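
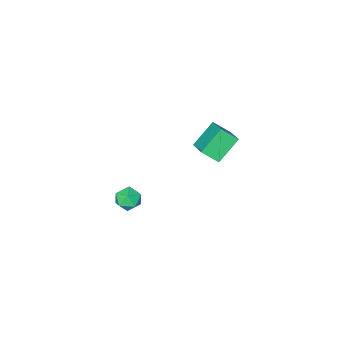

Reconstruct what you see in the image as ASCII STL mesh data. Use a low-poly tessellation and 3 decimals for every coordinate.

solid 
facet normal -0.553 0.555 -0.621
outer loop
vertex -3.174 0.535 3.49
vertex -2.548 2.015 4.254
vertex -1.755 0.57 2.257
endloop
endfacet
facet normal -0.352 -0.832 -0.429
outer loop
vertex -1.052 -0.135 3.046
vertex -3.174 0.535 3.49
vertex -1.755 0.57 2.257
endloop
endfacet
facet normal -0.553 0.555 -0.621
outer loop
vertex -1.755 0.57 2.257
vertex -2.548 2.015 4.254
vertex -1.128 2.05 3.022
endloop
endfacet
facet normal 0.755 0.019 -0.656
outer loop
vertex -1.128 2.05 3.022
vertex -1.052 -0.135 3.046
vertex -1.755 0.57 2.257
endloop
endfacet
facet normal -0.755 -0.019 0.656
outer loop
vertex -3.174 0.535 3.49
vertex -1.845 1.31 5.043
vertex -2.548 2.015 4.254
endloop
endfacet
facet normal -0.352 -0.831 -0.430
outer loop
vertex -2.472 -0.17 4.278
vertex -3.174 0.535 3.49
vertex -1.052 -0.135 3.046
endloop
endfacet
facet normal -0.755 -0.019 0.656
outer loop
vertex -2.472 -0.17 4.278
vertex -1.845 1.31 5.043
vertex -3.174 0.535 3.49
endloop
endfacet
facet normal 0.352 0.832 0.429
outer loop
vertex -2.548 2.015 4.254
vertex -1.845 1.31 5.043
vertex -1.128 2.05 3.022
endloop
endfacet
facet normal 0.755 0.019 -0.656
outer loop
vertex -0.426 1.345 3.81
vertex -1.052 -0.135 3.046
vertex -1.128 2.05 3.022
endloop
endfacet
facet normal 0.353 0.831 0.430
outer loop
vertex -1.128 2.05 3.022
vertex -1.845 1.31 5.043
vertex -0.426 1.345 3.81
endloop
endfacet
facet normal 0.553 -0.555 0.622
outer loop
vertex -0.426 1.345 3.81
vertex -2.472 -0.17 4.278
vertex -1.052 -0.135 3.046
endloop
endfacet
facet normal 0.553 -0.555 0.621
outer loop
vertex -1.845 1.31 5.043
vertex -2.472 -0.17 4.278
vertex -0.426 1.345 3.81
endloop
endfacet
facet normal 0.251 -0.212 0.945
outer loop
vertex 1.021 -3.588 -3.034
vertex 0.414 -4.272 -3.026
vertex 1.276 -4.428 -3.29
endloop
endfacet
facet normal 0.806 0.065 0.589
outer loop
vertex 1.021 -3.588 -3.034
vertex 1.276 -4.428 -3.29
vertex 1.563 -3.699 -3.763
endloop
endfacet
facet normal 0.614 0.709 0.348
outer loop
vertex 1.021 -3.588 -3.034
vertex 1.563 -3.699 -3.763
vertex 0.879 -3.093 -3.791
endloop
endfacet
facet normal -0.058 0.830 0.554
outer loop
vertex 1.021 -3.588 -3.034
vertex 0.879 -3.093 -3.791
vertex 0.169 -3.447 -3.335
endloop
endfacet
facet normal -0.283 0.262 0.923
outer loop
vertex 1.021 -3.588 -3.034
vertex 0.169 -3.447 -3.335
vertex 0.414 -4.272 -3.026
endloop
endfacet
facet normal 0.936 -0.352 0.025
outer loop
vertex 1.563 -3.699 -3.763
vertex 1.276 -4.428 -3.29
vertex 1.291 -4.453 -4.205
endloop
endfacet
facet normal 0.039 -0.799 0.600
outer loop
vertex 1.276 -4.428 -3.29
vertex 0.414 -4.272 -3.026
vertex 0.581 -4.807 -3.749
endloop
endfacet
facet normal -0.825 -0.033 0.565
outer loop
vertex 0.414 -4.272 -3.026
vertex 0.169 -3.447 -3.335
vertex -0.103 -4.201 -3.777
endloop
endfacet
facet normal -0.462 0.886 -0.032
outer loop
vertex 0.169 -3.447 -3.335
vertex 0.879 -3.093 -3.791
vertex 0.184 -3.472 -4.25
endloop
endfacet
facet normal 0.626 0.689 -0.366
outer loop
vertex 0.879 -3.093 -3.791
vertex 1.563 -3.699 -3.763
vertex 1.046 -3.628 -4.514
endloop
endfacet
facet normal 0.058 -0.830 -0.554
outer loop
vertex 0.439 -4.312 -4.506
vertex 1.291 -4.453 -4.205
vertex 0.581 -4.807 -3.749
endloop
endfacet
facet normal -0.614 -0.709 -0.348
outer loop
vertex 0.439 -4.312 -4.506
vertex 0.581 -4.807 -3.749
vertex -0.103 -4.201 -3.777
endloop
endfacet
facet normal -0.806 -0.065 -0.589
outer loop
vertex 0.439 -4.312 -4.506
vertex -0.103 -4.201 -3.777
vertex 0.184 -3.472 -4.25
endloop
endfacet
facet normal -0.251 0.212 -0.945
outer loop
vertex 0.439 -4.312 -4.506
vertex 0.184 -3.472 -4.25
vertex 1.046 -3.628 -4.514
endloop
endfacet
facet normal 0.283 -0.262 -0.923
outer loop
vertex 0.439 -4.312 -4.506
vertex 1.046 -3.628 -4.514
vertex 1.291 -4.453 -4.205
endloop
endfacet
facet normal 0.462 -0.886 0.032
outer loop
vertex 0.581 -4.807 -3.749
vertex 1.291 -4.453 -4.205
vertex 1.276 -4.428 -3.29
endloop
endfacet
facet normal -0.626 -0.689 0.366
outer loop
vertex -0.103 -4.201 -3.777
vertex 0.581 -4.807 -3.749
vertex 0.414 -4.272 -3.026
endloop
endfacet
facet normal -0.936 0.352 -0.025
outer loop
vertex 0.184 -3.472 -4.25
vertex -0.103 -4.201 -3.777
vertex 0.169 -3.447 -3.335
endloop
endfacet
facet normal -0.039 0.799 -0.600
outer loop
vertex 1.046 -3.628 -4.514
vertex 0.184 -3.472 -4.25
vertex 0.879 -3.093 -3.791
endloop
endfacet
facet normal 0.825 0.033 -0.565
outer loop
vertex 1.291 -4.453 -4.205
vertex 1.046 -3.628 -4.514
vertex 1.563 -3.699 -3.763
endloop
endfacet

endsolid


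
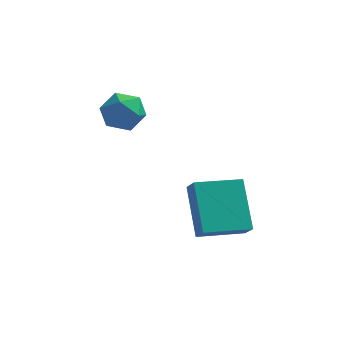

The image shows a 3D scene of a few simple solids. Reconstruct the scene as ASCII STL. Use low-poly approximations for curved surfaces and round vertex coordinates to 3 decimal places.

solid 
facet normal -0.384 0.579 -0.719
outer loop
vertex 0.131 -1.74 -1.062
vertex 1.698 -0.938 -1.253
vertex 0.692 -3.183 -2.525
endloop
endfacet
facet normal -0.885 -0.453 0.107
outer loop
vertex 1.022 -3.682 -1.907
vertex 0.131 -1.74 -1.062
vertex 0.692 -3.183 -2.525
endloop
endfacet
facet normal -0.384 0.579 -0.719
outer loop
vertex 0.692 -3.183 -2.525
vertex 1.698 -0.938 -1.253
vertex 2.258 -2.381 -2.716
endloop
endfacet
facet normal 0.263 -0.677 -0.687
outer loop
vertex 2.258 -2.381 -2.716
vertex 1.022 -3.682 -1.907
vertex 0.692 -3.183 -2.525
endloop
endfacet
facet normal -0.263 0.677 0.687
outer loop
vertex 0.131 -1.74 -1.062
vertex 2.028 -1.437 -0.635
vertex 1.698 -0.938 -1.253
endloop
endfacet
facet normal -0.885 -0.453 0.108
outer loop
vertex 0.462 -2.239 -0.444
vertex 0.131 -1.74 -1.062
vertex 1.022 -3.682 -1.907
endloop
endfacet
facet normal -0.263 0.677 0.687
outer loop
vertex 0.462 -2.239 -0.444
vertex 2.028 -1.437 -0.635
vertex 0.131 -1.74 -1.062
endloop
endfacet
facet normal 0.885 0.452 -0.107
outer loop
vertex 1.698 -0.938 -1.253
vertex 2.028 -1.437 -0.635
vertex 2.258 -2.381 -2.716
endloop
endfacet
facet normal 0.263 -0.677 -0.687
outer loop
vertex 2.589 -2.88 -2.098
vertex 1.022 -3.682 -1.907
vertex 2.258 -2.381 -2.716
endloop
endfacet
facet normal 0.885 0.453 -0.108
outer loop
vertex 2.258 -2.381 -2.716
vertex 2.028 -1.437 -0.635
vertex 2.589 -2.88 -2.098
endloop
endfacet
facet normal 0.384 -0.580 0.719
outer loop
vertex 2.589 -2.88 -2.098
vertex 0.462 -2.239 -0.444
vertex 1.022 -3.682 -1.907
endloop
endfacet
facet normal 0.384 -0.579 0.719
outer loop
vertex 2.028 -1.437 -0.635
vertex 0.462 -2.239 -0.444
vertex 2.589 -2.88 -2.098
endloop
endfacet
facet normal 0.089 0.124 0.988
outer loop
vertex -2.729 0.228 2.172
vertex -2.391 -0.608 2.246
vertex -1.837 0.094 2.108
endloop
endfacet
facet normal 0.159 0.747 0.646
outer loop
vertex -2.729 0.228 2.172
vertex -1.837 0.094 2.108
vertex -2.25 0.669 1.545
endloop
endfacet
facet normal -0.437 0.858 0.269
outer loop
vertex -2.729 0.228 2.172
vertex -2.25 0.669 1.545
vertex -3.058 0.323 1.335
endloop
endfacet
facet normal -0.874 0.304 0.378
outer loop
vertex -2.729 0.228 2.172
vertex -3.058 0.323 1.335
vertex -3.145 -0.466 1.768
endloop
endfacet
facet normal -0.549 -0.149 0.822
outer loop
vertex -2.729 0.228 2.172
vertex -3.145 -0.466 1.768
vertex -2.391 -0.608 2.246
endloop
endfacet
facet normal 0.702 0.687 0.187
outer loop
vertex -2.25 0.669 1.545
vertex -1.837 0.094 2.108
vertex -1.615 0.106 1.232
endloop
endfacet
facet normal 0.590 -0.320 0.741
outer loop
vertex -1.837 0.094 2.108
vertex -2.391 -0.608 2.246
vertex -1.702 -0.683 1.665
endloop
endfacet
facet normal -0.443 -0.762 0.472
outer loop
vertex -2.391 -0.608 2.246
vertex -3.145 -0.466 1.768
vertex -2.51 -1.029 1.455
endloop
endfacet
facet normal -0.969 -0.028 -0.246
outer loop
vertex -3.145 -0.466 1.768
vertex -3.058 0.323 1.335
vertex -2.923 -0.454 0.892
endloop
endfacet
facet normal -0.262 0.868 -0.422
outer loop
vertex -3.058 0.323 1.335
vertex -2.25 0.669 1.545
vertex -2.369 0.248 0.754
endloop
endfacet
facet normal 0.874 -0.304 -0.378
outer loop
vertex -2.031 -0.588 0.828
vertex -1.615 0.106 1.232
vertex -1.702 -0.683 1.665
endloop
endfacet
facet normal 0.437 -0.858 -0.269
outer loop
vertex -2.031 -0.588 0.828
vertex -1.702 -0.683 1.665
vertex -2.51 -1.029 1.455
endloop
endfacet
facet normal -0.159 -0.747 -0.646
outer loop
vertex -2.031 -0.588 0.828
vertex -2.51 -1.029 1.455
vertex -2.923 -0.454 0.892
endloop
endfacet
facet normal -0.089 -0.124 -0.988
outer loop
vertex -2.031 -0.588 0.828
vertex -2.923 -0.454 0.892
vertex -2.369 0.248 0.754
endloop
endfacet
facet normal 0.549 0.149 -0.822
outer loop
vertex -2.031 -0.588 0.828
vertex -2.369 0.248 0.754
vertex -1.615 0.106 1.232
endloop
endfacet
facet normal 0.969 0.028 0.246
outer loop
vertex -1.702 -0.683 1.665
vertex -1.615 0.106 1.232
vertex -1.837 0.094 2.108
endloop
endfacet
facet normal 0.262 -0.868 0.422
outer loop
vertex -2.51 -1.029 1.455
vertex -1.702 -0.683 1.665
vertex -2.391 -0.608 2.246
endloop
endfacet
facet normal -0.702 -0.687 -0.187
outer loop
vertex -2.923 -0.454 0.892
vertex -2.51 -1.029 1.455
vertex -3.145 -0.466 1.768
endloop
endfacet
facet normal -0.590 0.320 -0.741
outer loop
vertex -2.369 0.248 0.754
vertex -2.923 -0.454 0.892
vertex -3.058 0.323 1.335
endloop
endfacet
facet normal 0.443 0.762 -0.472
outer loop
vertex -1.615 0.106 1.232
vertex -2.369 0.248 0.754
vertex -2.25 0.669 1.545
endloop
endfacet

endsolid


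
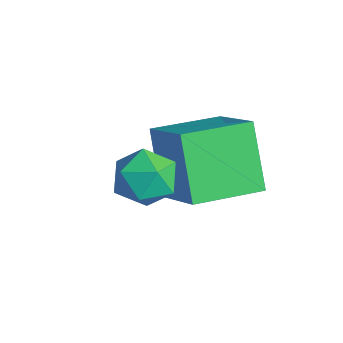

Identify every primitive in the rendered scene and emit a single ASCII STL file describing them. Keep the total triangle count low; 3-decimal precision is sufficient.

solid 
facet normal -0.969 0.026 -0.246
outer loop
vertex -2.6 -3.675 -1.609
vertex -2.781 -3.943 -0.925
vertex -2.732 -3.196 -1.038
endloop
endfacet
facet normal -0.605 0.536 -0.589
outer loop
vertex -2.6 -3.675 -1.609
vertex -2.732 -3.196 -1.038
vertex -2.157 -3.069 -1.513
endloop
endfacet
facet normal -0.092 0.221 -0.971
outer loop
vertex -2.6 -3.675 -1.609
vertex -2.157 -3.069 -1.513
vertex -1.851 -3.737 -1.694
endloop
endfacet
facet normal -0.138 -0.484 -0.864
outer loop
vertex -2.6 -3.675 -1.609
vertex -1.851 -3.737 -1.694
vertex -2.236 -4.277 -1.33
endloop
endfacet
facet normal -0.680 -0.604 -0.416
outer loop
vertex -2.6 -3.675 -1.609
vertex -2.236 -4.277 -1.33
vertex -2.781 -3.943 -0.925
endloop
endfacet
facet normal -0.292 0.951 -0.099
outer loop
vertex -2.157 -3.069 -1.513
vertex -2.732 -3.196 -1.038
vertex -2.064 -2.963 -0.77
endloop
endfacet
facet normal -0.881 0.127 0.456
outer loop
vertex -2.732 -3.196 -1.038
vertex -2.781 -3.943 -0.925
vertex -2.449 -3.503 -0.406
endloop
endfacet
facet normal -0.414 -0.893 0.179
outer loop
vertex -2.781 -3.943 -0.925
vertex -2.236 -4.277 -1.33
vertex -2.143 -4.171 -0.587
endloop
endfacet
facet normal 0.463 -0.698 -0.546
outer loop
vertex -2.236 -4.277 -1.33
vertex -1.851 -3.737 -1.694
vertex -1.568 -4.044 -1.062
endloop
endfacet
facet normal 0.538 0.441 -0.718
outer loop
vertex -1.851 -3.737 -1.694
vertex -2.157 -3.069 -1.513
vertex -1.519 -3.297 -1.175
endloop
endfacet
facet normal 0.138 0.484 0.864
outer loop
vertex -1.7 -3.565 -0.491
vertex -2.064 -2.963 -0.77
vertex -2.449 -3.503 -0.406
endloop
endfacet
facet normal 0.092 -0.221 0.971
outer loop
vertex -1.7 -3.565 -0.491
vertex -2.449 -3.503 -0.406
vertex -2.143 -4.171 -0.587
endloop
endfacet
facet normal 0.605 -0.536 0.589
outer loop
vertex -1.7 -3.565 -0.491
vertex -2.143 -4.171 -0.587
vertex -1.568 -4.044 -1.062
endloop
endfacet
facet normal 0.969 -0.026 0.246
outer loop
vertex -1.7 -3.565 -0.491
vertex -1.568 -4.044 -1.062
vertex -1.519 -3.297 -1.175
endloop
endfacet
facet normal 0.680 0.604 0.416
outer loop
vertex -1.7 -3.565 -0.491
vertex -1.519 -3.297 -1.175
vertex -2.064 -2.963 -0.77
endloop
endfacet
facet normal -0.463 0.698 0.546
outer loop
vertex -2.449 -3.503 -0.406
vertex -2.064 -2.963 -0.77
vertex -2.732 -3.196 -1.038
endloop
endfacet
facet normal -0.538 -0.441 0.718
outer loop
vertex -2.143 -4.171 -0.587
vertex -2.449 -3.503 -0.406
vertex -2.781 -3.943 -0.925
endloop
endfacet
facet normal 0.292 -0.951 0.099
outer loop
vertex -1.568 -4.044 -1.062
vertex -2.143 -4.171 -0.587
vertex -2.236 -4.277 -1.33
endloop
endfacet
facet normal 0.881 -0.127 -0.456
outer loop
vertex -1.519 -3.297 -1.175
vertex -1.568 -4.044 -1.062
vertex -1.851 -3.737 -1.694
endloop
endfacet
facet normal 0.414 0.893 -0.179
outer loop
vertex -2.064 -2.963 -0.77
vertex -1.519 -3.297 -1.175
vertex -2.157 -3.069 -1.513
endloop
endfacet
facet normal -0.586 0.146 0.797
outer loop
vertex -2.862 -2.426 -0.801
vertex -2.727 -0.765 -1.007
vertex -4.233 -2.44 -1.806
endloop
endfacet
facet normal -0.080 -0.989 0.123
outer loop
vertex -3.213 -2.695 -3.193
vertex -2.862 -2.426 -0.801
vertex -4.233 -2.44 -1.806
endloop
endfacet
facet normal -0.586 0.147 0.797
outer loop
vertex -4.233 -2.44 -1.806
vertex -2.727 -0.765 -1.007
vertex -4.098 -0.779 -2.013
endloop
endfacet
facet normal -0.806 -0.008 -0.591
outer loop
vertex -4.098 -0.779 -2.013
vertex -3.213 -2.695 -3.193
vertex -4.233 -2.44 -1.806
endloop
endfacet
facet normal 0.806 0.008 0.591
outer loop
vertex -2.862 -2.426 -0.801
vertex -1.707 -1.02 -2.394
vertex -2.727 -0.765 -1.007
endloop
endfacet
facet normal -0.080 -0.989 0.123
outer loop
vertex -1.842 -2.681 -2.187
vertex -2.862 -2.426 -0.801
vertex -3.213 -2.695 -3.193
endloop
endfacet
facet normal 0.806 0.008 0.592
outer loop
vertex -1.842 -2.681 -2.187
vertex -1.707 -1.02 -2.394
vertex -2.862 -2.426 -0.801
endloop
endfacet
facet normal 0.080 0.989 -0.123
outer loop
vertex -2.727 -0.765 -1.007
vertex -1.707 -1.02 -2.394
vertex -4.098 -0.779 -2.013
endloop
endfacet
facet normal -0.806 -0.008 -0.592
outer loop
vertex -3.078 -1.034 -3.399
vertex -3.213 -2.695 -3.193
vertex -4.098 -0.779 -2.013
endloop
endfacet
facet normal 0.080 0.989 -0.123
outer loop
vertex -4.098 -0.779 -2.013
vertex -1.707 -1.02 -2.394
vertex -3.078 -1.034 -3.399
endloop
endfacet
facet normal 0.586 -0.146 -0.797
outer loop
vertex -3.078 -1.034 -3.399
vertex -1.842 -2.681 -2.187
vertex -3.213 -2.695 -3.193
endloop
endfacet
facet normal 0.586 -0.147 -0.797
outer loop
vertex -1.707 -1.02 -2.394
vertex -1.842 -2.681 -2.187
vertex -3.078 -1.034 -3.399
endloop
endfacet

endsolid


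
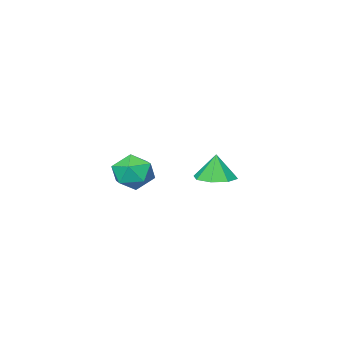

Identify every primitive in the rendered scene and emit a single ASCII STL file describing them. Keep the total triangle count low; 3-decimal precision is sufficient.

solid 
facet normal 0.048 0.033 -0.998
outer loop
vertex -2.05 0.068 -1.772
vertex -2.848 -0.498 -1.829
vertex -2.685 0.467 -1.789
endloop
endfacet
facet normal 0.413 0.683 0.603
outer loop
vertex -2.05 0.068 -1.772
vertex -2.685 0.467 -1.789
vertex -2.912 -0.542 -0.491
endloop
endfacet
facet normal 0.049 0.033 -0.998
outer loop
vertex -2.685 0.467 -1.789
vertex -2.848 -0.498 -1.829
vertex -3.415 0.301 -1.83
endloop
endfacet
facet normal -0.212 0.789 0.576
outer loop
vertex -2.685 0.467 -1.789
vertex -3.415 0.301 -1.83
vertex -2.912 -0.542 -0.491
endloop
endfacet
facet normal 0.048 0.033 -0.998
outer loop
vertex -3.415 0.301 -1.83
vertex -2.848 -0.498 -1.829
vertex -3.813 -0.333 -1.87
endloop
endfacet
facet normal -0.728 0.423 0.540
outer loop
vertex -3.415 0.301 -1.83
vertex -3.813 -0.333 -1.87
vertex -2.912 -0.542 -0.491
endloop
endfacet
facet normal 0.048 0.033 -0.998
outer loop
vertex -3.813 -0.333 -1.87
vertex -2.848 -0.498 -1.829
vertex -3.646 -1.064 -1.886
endloop
endfacet
facet normal -0.834 -0.202 0.514
outer loop
vertex -3.813 -0.333 -1.87
vertex -3.646 -1.064 -1.886
vertex -2.912 -0.542 -0.491
endloop
endfacet
facet normal 0.049 0.032 -0.998
outer loop
vertex -3.646 -1.064 -1.886
vertex -2.848 -0.498 -1.829
vertex -3.011 -1.464 -1.868
endloop
endfacet
facet normal -0.467 -0.719 0.515
outer loop
vertex -3.646 -1.064 -1.886
vertex -3.011 -1.464 -1.868
vertex -2.912 -0.542 -0.491
endloop
endfacet
facet normal 0.047 0.032 -0.998
outer loop
vertex -3.011 -1.464 -1.868
vertex -2.848 -0.498 -1.829
vertex -2.281 -1.297 -1.828
endloop
endfacet
facet normal 0.159 -0.826 0.541
outer loop
vertex -3.011 -1.464 -1.868
vertex -2.281 -1.297 -1.828
vertex -2.912 -0.542 -0.491
endloop
endfacet
facet normal 0.048 0.033 -0.998
outer loop
vertex -2.281 -1.297 -1.828
vertex -2.848 -0.498 -1.829
vertex -1.883 -0.663 -1.788
endloop
endfacet
facet normal 0.674 -0.460 0.578
outer loop
vertex -2.281 -1.297 -1.828
vertex -1.883 -0.663 -1.788
vertex -2.912 -0.542 -0.491
endloop
endfacet
facet normal 0.048 0.033 -0.998
outer loop
vertex -1.883 -0.663 -1.788
vertex -2.848 -0.498 -1.829
vertex -2.05 0.068 -1.772
endloop
endfacet
facet normal 0.780 0.165 0.604
outer loop
vertex -1.883 -0.663 -1.788
vertex -2.05 0.068 -1.772
vertex -2.912 -0.542 -0.491
endloop
endfacet
facet normal -0.486 -0.569 0.664
outer loop
vertex 1.508 0.057 0.283
vertex 2.18 -0.682 0.142
vertex 2.339 0.014 0.855
endloop
endfacet
facet normal -0.558 0.125 0.820
outer loop
vertex 1.508 0.057 0.283
vertex 2.339 0.014 0.855
vertex 2.016 0.902 0.5
endloop
endfacet
facet normal -0.856 0.448 0.259
outer loop
vertex 1.508 0.057 0.283
vertex 2.016 0.902 0.5
vertex 1.657 0.755 -0.431
endloop
endfacet
facet normal -0.968 -0.045 -0.246
outer loop
vertex 1.508 0.057 0.283
vertex 1.657 0.755 -0.431
vertex 1.759 -0.225 -0.653
endloop
endfacet
facet normal -0.739 -0.673 0.005
outer loop
vertex 1.508 0.057 0.283
vertex 1.759 -0.225 -0.653
vertex 2.18 -0.682 0.142
endloop
endfacet
facet normal 0.094 0.399 0.912
outer loop
vertex 2.016 0.902 0.5
vertex 2.339 0.014 0.855
vertex 3.001 0.685 0.493
endloop
endfacet
facet normal 0.211 -0.723 0.658
outer loop
vertex 2.339 0.014 0.855
vertex 2.18 -0.682 0.142
vertex 3.103 -0.295 0.271
endloop
endfacet
facet normal -0.199 -0.891 -0.407
outer loop
vertex 2.18 -0.682 0.142
vertex 1.759 -0.225 -0.653
vertex 2.744 -0.442 -0.66
endloop
endfacet
facet normal -0.570 0.125 -0.812
outer loop
vertex 1.759 -0.225 -0.653
vertex 1.657 0.755 -0.431
vertex 2.421 0.446 -1.015
endloop
endfacet
facet normal -0.387 0.922 0.004
outer loop
vertex 1.657 0.755 -0.431
vertex 2.016 0.902 0.5
vertex 2.58 1.142 -0.302
endloop
endfacet
facet normal 0.968 0.045 0.246
outer loop
vertex 3.252 0.403 -0.443
vertex 3.001 0.685 0.493
vertex 3.103 -0.295 0.271
endloop
endfacet
facet normal 0.856 -0.448 -0.259
outer loop
vertex 3.252 0.403 -0.443
vertex 3.103 -0.295 0.271
vertex 2.744 -0.442 -0.66
endloop
endfacet
facet normal 0.558 -0.125 -0.820
outer loop
vertex 3.252 0.403 -0.443
vertex 2.744 -0.442 -0.66
vertex 2.421 0.446 -1.015
endloop
endfacet
facet normal 0.486 0.569 -0.664
outer loop
vertex 3.252 0.403 -0.443
vertex 2.421 0.446 -1.015
vertex 2.58 1.142 -0.302
endloop
endfacet
facet normal 0.739 0.673 -0.005
outer loop
vertex 3.252 0.403 -0.443
vertex 2.58 1.142 -0.302
vertex 3.001 0.685 0.493
endloop
endfacet
facet normal 0.570 -0.125 0.812
outer loop
vertex 3.103 -0.295 0.271
vertex 3.001 0.685 0.493
vertex 2.339 0.014 0.855
endloop
endfacet
facet normal 0.387 -0.922 -0.004
outer loop
vertex 2.744 -0.442 -0.66
vertex 3.103 -0.295 0.271
vertex 2.18 -0.682 0.142
endloop
endfacet
facet normal -0.094 -0.399 -0.912
outer loop
vertex 2.421 0.446 -1.015
vertex 2.744 -0.442 -0.66
vertex 1.759 -0.225 -0.653
endloop
endfacet
facet normal -0.211 0.723 -0.658
outer loop
vertex 2.58 1.142 -0.302
vertex 2.421 0.446 -1.015
vertex 1.657 0.755 -0.431
endloop
endfacet
facet normal 0.199 0.891 0.407
outer loop
vertex 3.001 0.685 0.493
vertex 2.58 1.142 -0.302
vertex 2.016 0.902 0.5
endloop
endfacet

endsolid


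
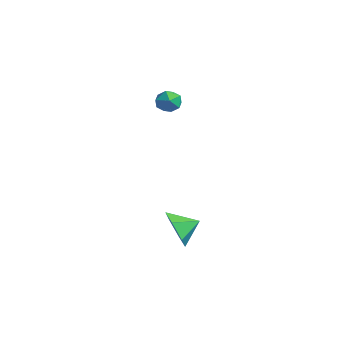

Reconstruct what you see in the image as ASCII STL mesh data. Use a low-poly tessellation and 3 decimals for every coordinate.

solid 
facet normal -0.227 -0.903 -0.365
outer loop
vertex 2.935 0.599 -1.356
vertex 2.336 1.057 -2.115
vertex 3.374 0.868 -2.294
endloop
endfacet
facet normal 0.835 0.283 0.472
outer loop
vertex 2.935 0.599 -1.356
vertex 3.374 0.868 -2.294
vertex 2.604 2.123 -1.685
endloop
endfacet
facet normal -0.227 -0.903 -0.365
outer loop
vertex 3.374 0.868 -2.294
vertex 2.336 1.057 -2.115
vertex 2.775 1.326 -3.053
endloop
endfacet
facet normal 0.767 0.591 -0.249
outer loop
vertex 3.374 0.868 -2.294
vertex 2.775 1.326 -3.053
vertex 2.604 2.123 -1.685
endloop
endfacet
facet normal -0.227 -0.903 -0.365
outer loop
vertex 2.775 1.326 -3.053
vertex 2.336 1.057 -2.115
vertex 1.737 1.515 -2.875
endloop
endfacet
facet normal 0.073 0.866 -0.495
outer loop
vertex 2.775 1.326 -3.053
vertex 1.737 1.515 -2.875
vertex 2.604 2.123 -1.685
endloop
endfacet
facet normal -0.228 -0.903 -0.365
outer loop
vertex 1.737 1.515 -2.875
vertex 2.336 1.057 -2.115
vertex 1.298 1.247 -1.937
endloop
endfacet
facet normal -0.554 0.832 -0.022
outer loop
vertex 1.737 1.515 -2.875
vertex 1.298 1.247 -1.937
vertex 2.604 2.123 -1.685
endloop
endfacet
facet normal -0.228 -0.903 -0.365
outer loop
vertex 1.298 1.247 -1.937
vertex 2.336 1.057 -2.115
vertex 1.897 0.789 -1.177
endloop
endfacet
facet normal -0.486 0.524 0.699
outer loop
vertex 1.298 1.247 -1.937
vertex 1.897 0.789 -1.177
vertex 2.604 2.123 -1.685
endloop
endfacet
facet normal -0.228 -0.903 -0.365
outer loop
vertex 1.897 0.789 -1.177
vertex 2.336 1.057 -2.115
vertex 2.935 0.599 -1.356
endloop
endfacet
facet normal 0.209 0.249 0.946
outer loop
vertex 1.897 0.789 -1.177
vertex 2.935 0.599 -1.356
vertex 2.604 2.123 -1.685
endloop
endfacet
facet normal -0.601 0.799 -0.021
outer loop
vertex -2.511 3.736 3.64
vertex -3.094 3.295 3.555
vertex -2.869 3.482 4.23
endloop
endfacet
facet normal -0.026 0.924 0.382
outer loop
vertex -2.511 3.736 3.64
vertex -2.869 3.482 4.23
vertex -2.133 3.504 4.227
endloop
endfacet
facet normal 0.552 0.833 -0.026
outer loop
vertex -2.511 3.736 3.64
vertex -2.133 3.504 4.227
vertex -1.903 3.33 3.55
endloop
endfacet
facet normal 0.335 0.652 -0.680
outer loop
vertex -2.511 3.736 3.64
vertex -1.903 3.33 3.55
vertex -2.497 3.201 3.134
endloop
endfacet
facet normal -0.378 0.631 -0.677
outer loop
vertex -2.511 3.736 3.64
vertex -2.497 3.201 3.134
vertex -3.094 3.295 3.555
endloop
endfacet
facet normal -0.009 0.435 0.900
outer loop
vertex -2.133 3.504 4.227
vertex -2.869 3.482 4.23
vertex -2.483 2.919 4.506
endloop
endfacet
facet normal -0.940 0.232 0.249
outer loop
vertex -2.869 3.482 4.23
vertex -3.094 3.295 3.555
vertex -3.077 2.79 4.09
endloop
endfacet
facet normal -0.580 -0.041 -0.814
outer loop
vertex -3.094 3.295 3.555
vertex -2.497 3.201 3.134
vertex -2.847 2.616 3.413
endloop
endfacet
facet normal 0.575 -0.007 -0.818
outer loop
vertex -2.497 3.201 3.134
vertex -1.903 3.33 3.55
vertex -2.111 2.638 3.41
endloop
endfacet
facet normal 0.927 0.287 0.241
outer loop
vertex -1.903 3.33 3.55
vertex -2.133 3.504 4.227
vertex -1.886 2.825 4.085
endloop
endfacet
facet normal -0.335 -0.652 0.680
outer loop
vertex -2.469 2.384 4.0
vertex -2.483 2.919 4.506
vertex -3.077 2.79 4.09
endloop
endfacet
facet normal -0.552 -0.833 0.026
outer loop
vertex -2.469 2.384 4.0
vertex -3.077 2.79 4.09
vertex -2.847 2.616 3.413
endloop
endfacet
facet normal 0.026 -0.924 -0.382
outer loop
vertex -2.469 2.384 4.0
vertex -2.847 2.616 3.413
vertex -2.111 2.638 3.41
endloop
endfacet
facet normal 0.601 -0.799 0.021
outer loop
vertex -2.469 2.384 4.0
vertex -2.111 2.638 3.41
vertex -1.886 2.825 4.085
endloop
endfacet
facet normal 0.378 -0.631 0.677
outer loop
vertex -2.469 2.384 4.0
vertex -1.886 2.825 4.085
vertex -2.483 2.919 4.506
endloop
endfacet
facet normal -0.575 0.007 0.818
outer loop
vertex -3.077 2.79 4.09
vertex -2.483 2.919 4.506
vertex -2.869 3.482 4.23
endloop
endfacet
facet normal -0.927 -0.287 -0.241
outer loop
vertex -2.847 2.616 3.413
vertex -3.077 2.79 4.09
vertex -3.094 3.295 3.555
endloop
endfacet
facet normal 0.009 -0.435 -0.900
outer loop
vertex -2.111 2.638 3.41
vertex -2.847 2.616 3.413
vertex -2.497 3.201 3.134
endloop
endfacet
facet normal 0.940 -0.232 -0.249
outer loop
vertex -1.886 2.825 4.085
vertex -2.111 2.638 3.41
vertex -1.903 3.33 3.55
endloop
endfacet
facet normal 0.580 0.041 0.814
outer loop
vertex -2.483 2.919 4.506
vertex -1.886 2.825 4.085
vertex -2.133 3.504 4.227
endloop
endfacet

endsolid


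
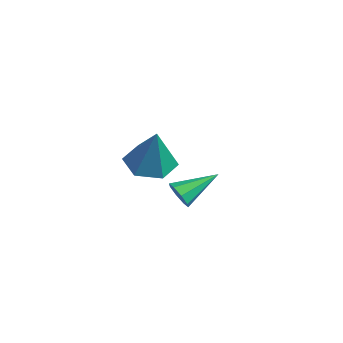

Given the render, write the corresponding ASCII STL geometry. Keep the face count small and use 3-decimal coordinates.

solid 
facet normal -0.380 0.069 -0.922
outer loop
vertex 0.053 -0.945 0.048
vertex -0.964 -0.936 0.468
vertex -0.423 0.01 0.316
endloop
endfacet
facet normal 0.901 0.420 0.104
outer loop
vertex 0.053 -0.945 0.048
vertex -0.423 0.01 0.316
vertex -0.156 -1.084 2.432
endloop
endfacet
facet normal -0.380 0.069 -0.923
outer loop
vertex -0.423 0.01 0.316
vertex -0.964 -0.936 0.468
vertex -1.44 0.019 0.735
endloop
endfacet
facet normal 0.186 0.882 0.433
outer loop
vertex -0.423 0.01 0.316
vertex -1.44 0.019 0.735
vertex -0.156 -1.084 2.432
endloop
endfacet
facet normal -0.380 0.069 -0.923
outer loop
vertex -1.44 0.019 0.735
vertex -0.964 -0.936 0.468
vertex -1.981 -0.927 0.887
endloop
endfacet
facet normal -0.560 0.434 0.706
outer loop
vertex -1.44 0.019 0.735
vertex -1.981 -0.927 0.887
vertex -0.156 -1.084 2.432
endloop
endfacet
facet normal -0.379 0.070 -0.923
outer loop
vertex -1.981 -0.927 0.887
vertex -0.964 -0.936 0.468
vertex -1.505 -1.882 0.619
endloop
endfacet
facet normal -0.591 -0.477 0.650
outer loop
vertex -1.981 -0.927 0.887
vertex -1.505 -1.882 0.619
vertex -0.156 -1.084 2.432
endloop
endfacet
facet normal -0.379 0.070 -0.923
outer loop
vertex -1.505 -1.882 0.619
vertex -0.964 -0.936 0.468
vertex -0.488 -1.891 0.2
endloop
endfacet
facet normal 0.124 -0.939 0.321
outer loop
vertex -1.505 -1.882 0.619
vertex -0.488 -1.891 0.2
vertex -0.156 -1.084 2.432
endloop
endfacet
facet normal -0.380 0.069 -0.922
outer loop
vertex -0.488 -1.891 0.2
vertex -0.964 -0.936 0.468
vertex 0.053 -0.945 0.048
endloop
endfacet
facet normal 0.870 -0.490 0.048
outer loop
vertex -0.488 -1.891 0.2
vertex 0.053 -0.945 0.048
vertex -0.156 -1.084 2.432
endloop
endfacet
facet normal -0.079 -0.903 -0.423
outer loop
vertex -3.249 2.031 -4.166
vertex -3.649 1.801 -3.6
vertex -3.796 2.115 -4.243
endloop
endfacet
facet normal 0.203 0.671 -0.713
outer loop
vertex -3.249 2.031 -4.166
vertex -3.796 2.115 -4.243
vertex -3.491 3.599 -2.76
endloop
endfacet
facet normal -0.079 -0.903 -0.423
outer loop
vertex -3.796 2.115 -4.243
vertex -3.649 1.801 -3.6
vertex -4.256 2.015 -3.943
endloop
endfacet
facet normal -0.506 0.660 -0.556
outer loop
vertex -3.796 2.115 -4.243
vertex -4.256 2.015 -3.943
vertex -3.491 3.599 -2.76
endloop
endfacet
facet normal -0.080 -0.903 -0.422
outer loop
vertex -4.256 2.015 -3.943
vertex -3.649 1.801 -3.6
vertex -4.361 1.79 -3.442
endloop
endfacet
facet normal -0.902 0.432 0.005
outer loop
vertex -4.256 2.015 -3.943
vertex -4.361 1.79 -3.442
vertex -3.491 3.599 -2.76
endloop
endfacet
facet normal -0.080 -0.903 -0.422
outer loop
vertex -4.361 1.79 -3.442
vertex -3.649 1.801 -3.6
vertex -4.049 1.572 -3.034
endloop
endfacet
facet normal -0.756 0.121 0.643
outer loop
vertex -4.361 1.79 -3.442
vertex -4.049 1.572 -3.034
vertex -3.491 3.599 -2.76
endloop
endfacet
facet normal -0.079 -0.903 -0.422
outer loop
vertex -4.049 1.572 -3.034
vertex -3.649 1.801 -3.6
vertex -3.502 1.488 -2.957
endloop
endfacet
facet normal -0.153 -0.091 0.984
outer loop
vertex -4.049 1.572 -3.034
vertex -3.502 1.488 -2.957
vertex -3.491 3.599 -2.76
endloop
endfacet
facet normal -0.079 -0.903 -0.422
outer loop
vertex -3.502 1.488 -2.957
vertex -3.649 1.801 -3.6
vertex -3.041 1.588 -3.257
endloop
endfacet
facet normal 0.556 -0.080 0.827
outer loop
vertex -3.502 1.488 -2.957
vertex -3.041 1.588 -3.257
vertex -3.491 3.599 -2.76
endloop
endfacet
facet normal -0.078 -0.903 -0.422
outer loop
vertex -3.041 1.588 -3.257
vertex -3.649 1.801 -3.6
vertex -2.936 1.813 -3.758
endloop
endfacet
facet normal 0.953 0.147 0.266
outer loop
vertex -3.041 1.588 -3.257
vertex -2.936 1.813 -3.758
vertex -3.491 3.599 -2.76
endloop
endfacet
facet normal -0.078 -0.903 -0.422
outer loop
vertex -2.936 1.813 -3.758
vertex -3.649 1.801 -3.6
vertex -3.249 2.031 -4.166
endloop
endfacet
facet normal 0.806 0.459 -0.373
outer loop
vertex -2.936 1.813 -3.758
vertex -3.249 2.031 -4.166
vertex -3.491 3.599 -2.76
endloop
endfacet

endsolid


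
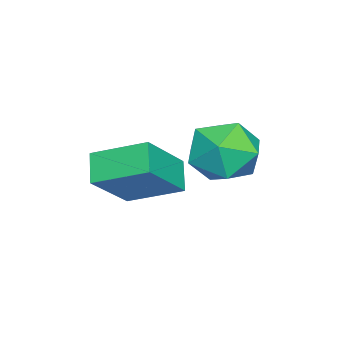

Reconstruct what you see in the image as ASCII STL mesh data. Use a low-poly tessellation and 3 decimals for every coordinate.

solid 
facet normal -0.997 0.072 -0.017
outer loop
vertex 2.155 1.712 -0.766
vertex 2.118 1.451 0.306
vertex 2.2 2.508 -0.002
endloop
endfacet
facet normal -0.702 0.514 -0.494
outer loop
vertex 2.155 1.712 -0.766
vertex 2.2 2.508 -0.002
vertex 2.858 2.555 -0.888
endloop
endfacet
facet normal -0.310 0.122 -0.943
outer loop
vertex 2.155 1.712 -0.766
vertex 2.858 2.555 -0.888
vertex 3.182 1.527 -1.127
endloop
endfacet
facet normal -0.363 -0.562 -0.743
outer loop
vertex 2.155 1.712 -0.766
vertex 3.182 1.527 -1.127
vertex 2.725 0.845 -0.388
endloop
endfacet
facet normal -0.787 -0.592 -0.171
outer loop
vertex 2.155 1.712 -0.766
vertex 2.725 0.845 -0.388
vertex 2.118 1.451 0.306
endloop
endfacet
facet normal -0.263 0.954 -0.144
outer loop
vertex 2.858 2.555 -0.888
vertex 2.2 2.508 -0.002
vertex 3.255 2.815 0.108
endloop
endfacet
facet normal -0.740 0.240 0.628
outer loop
vertex 2.2 2.508 -0.002
vertex 2.118 1.451 0.306
vertex 2.798 2.133 0.847
endloop
endfacet
facet normal -0.401 -0.834 0.378
outer loop
vertex 2.118 1.451 0.306
vertex 2.725 0.845 -0.388
vertex 3.122 1.105 0.608
endloop
endfacet
facet normal 0.286 -0.786 -0.548
outer loop
vertex 2.725 0.845 -0.388
vertex 3.182 1.527 -1.127
vertex 3.78 1.152 -0.278
endloop
endfacet
facet normal 0.372 0.320 -0.871
outer loop
vertex 3.182 1.527 -1.127
vertex 2.858 2.555 -0.888
vertex 3.862 2.209 -0.586
endloop
endfacet
facet normal 0.363 0.562 0.743
outer loop
vertex 3.825 1.948 0.486
vertex 3.255 2.815 0.108
vertex 2.798 2.133 0.847
endloop
endfacet
facet normal 0.310 -0.122 0.943
outer loop
vertex 3.825 1.948 0.486
vertex 2.798 2.133 0.847
vertex 3.122 1.105 0.608
endloop
endfacet
facet normal 0.702 -0.514 0.494
outer loop
vertex 3.825 1.948 0.486
vertex 3.122 1.105 0.608
vertex 3.78 1.152 -0.278
endloop
endfacet
facet normal 0.997 -0.072 0.017
outer loop
vertex 3.825 1.948 0.486
vertex 3.78 1.152 -0.278
vertex 3.862 2.209 -0.586
endloop
endfacet
facet normal 0.787 0.592 0.171
outer loop
vertex 3.825 1.948 0.486
vertex 3.862 2.209 -0.586
vertex 3.255 2.815 0.108
endloop
endfacet
facet normal -0.286 0.786 0.548
outer loop
vertex 2.798 2.133 0.847
vertex 3.255 2.815 0.108
vertex 2.2 2.508 -0.002
endloop
endfacet
facet normal -0.372 -0.320 0.871
outer loop
vertex 3.122 1.105 0.608
vertex 2.798 2.133 0.847
vertex 2.118 1.451 0.306
endloop
endfacet
facet normal 0.263 -0.954 0.144
outer loop
vertex 3.78 1.152 -0.278
vertex 3.122 1.105 0.608
vertex 2.725 0.845 -0.388
endloop
endfacet
facet normal 0.740 -0.240 -0.628
outer loop
vertex 3.862 2.209 -0.586
vertex 3.78 1.152 -0.278
vertex 3.182 1.527 -1.127
endloop
endfacet
facet normal 0.401 0.834 -0.378
outer loop
vertex 3.255 2.815 0.108
vertex 3.862 2.209 -0.586
vertex 2.858 2.555 -0.888
endloop
endfacet
facet normal -0.722 -0.305 0.622
outer loop
vertex 3.976 -1.419 -0.308
vertex 3.879 0.128 0.338
vertex 2.665 -0.959 -1.604
endloop
endfacet
facet normal 0.057 -0.921 -0.385
outer loop
vertex 3.401 -0.648 -2.238
vertex 3.976 -1.419 -0.308
vertex 2.665 -0.959 -1.604
endloop
endfacet
facet normal -0.721 -0.305 0.622
outer loop
vertex 2.665 -0.959 -1.604
vertex 3.879 0.128 0.338
vertex 2.568 0.588 -0.957
endloop
endfacet
facet normal -0.690 0.242 -0.682
outer loop
vertex 2.568 0.588 -0.957
vertex 3.401 -0.648 -2.238
vertex 2.665 -0.959 -1.604
endloop
endfacet
facet normal 0.690 -0.242 0.682
outer loop
vertex 3.976 -1.419 -0.308
vertex 4.615 0.439 -0.296
vertex 3.879 0.128 0.338
endloop
endfacet
facet normal 0.057 -0.921 -0.385
outer loop
vertex 4.712 -1.108 -0.943
vertex 3.976 -1.419 -0.308
vertex 3.401 -0.648 -2.238
endloop
endfacet
facet normal 0.690 -0.242 0.682
outer loop
vertex 4.712 -1.108 -0.943
vertex 4.615 0.439 -0.296
vertex 3.976 -1.419 -0.308
endloop
endfacet
facet normal -0.057 0.921 0.385
outer loop
vertex 3.879 0.128 0.338
vertex 4.615 0.439 -0.296
vertex 2.568 0.588 -0.957
endloop
endfacet
facet normal -0.690 0.241 -0.682
outer loop
vertex 3.304 0.899 -1.592
vertex 3.401 -0.648 -2.238
vertex 2.568 0.588 -0.957
endloop
endfacet
facet normal -0.057 0.921 0.385
outer loop
vertex 2.568 0.588 -0.957
vertex 4.615 0.439 -0.296
vertex 3.304 0.899 -1.592
endloop
endfacet
facet normal 0.721 0.305 -0.622
outer loop
vertex 3.304 0.899 -1.592
vertex 4.712 -1.108 -0.943
vertex 3.401 -0.648 -2.238
endloop
endfacet
facet normal 0.722 0.305 -0.622
outer loop
vertex 4.615 0.439 -0.296
vertex 4.712 -1.108 -0.943
vertex 3.304 0.899 -1.592
endloop
endfacet

endsolid


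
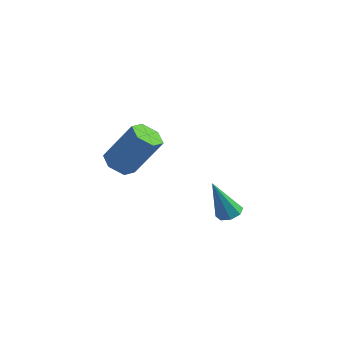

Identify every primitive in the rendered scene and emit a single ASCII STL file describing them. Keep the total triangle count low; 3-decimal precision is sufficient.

solid 
facet normal 0.321 0.175 -0.931
outer loop
vertex 1.687 -3.571 1.152
vertex 1.261 -3.838 0.955
vertex 1.363 -3.324 1.087
endloop
endfacet
facet normal 0.422 0.704 0.571
outer loop
vertex 1.687 -3.571 1.152
vertex 1.363 -3.324 1.087
vertex 0.699 -4.142 2.585
endloop
endfacet
facet normal 0.322 0.175 -0.931
outer loop
vertex 1.363 -3.324 1.087
vertex 1.261 -3.838 0.955
vertex 0.978 -3.377 0.944
endloop
endfacet
facet normal -0.261 0.891 0.371
outer loop
vertex 1.363 -3.324 1.087
vertex 0.978 -3.377 0.944
vertex 0.699 -4.142 2.585
endloop
endfacet
facet normal 0.321 0.175 -0.931
outer loop
vertex 0.978 -3.377 0.944
vertex 1.261 -3.838 0.955
vertex 0.759 -3.7 0.808
endloop
endfacet
facet normal -0.843 0.528 0.103
outer loop
vertex 0.978 -3.377 0.944
vertex 0.759 -3.7 0.808
vertex 0.699 -4.142 2.585
endloop
endfacet
facet normal 0.320 0.172 -0.932
outer loop
vertex 0.759 -3.7 0.808
vertex 1.261 -3.838 0.955
vertex 0.834 -4.104 0.759
endloop
endfacet
facet normal -0.982 -0.173 -0.076
outer loop
vertex 0.759 -3.7 0.808
vertex 0.834 -4.104 0.759
vertex 0.699 -4.142 2.585
endloop
endfacet
facet normal 0.319 0.174 -0.932
outer loop
vertex 0.834 -4.104 0.759
vertex 1.261 -3.838 0.955
vertex 1.159 -4.351 0.824
endloop
endfacet
facet normal -0.596 -0.801 -0.061
outer loop
vertex 0.834 -4.104 0.759
vertex 1.159 -4.351 0.824
vertex 0.699 -4.142 2.585
endloop
endfacet
facet normal 0.320 0.174 -0.931
outer loop
vertex 1.159 -4.351 0.824
vertex 1.261 -3.838 0.955
vertex 1.543 -4.298 0.966
endloop
endfacet
facet normal 0.085 -0.987 0.139
outer loop
vertex 1.159 -4.351 0.824
vertex 1.543 -4.298 0.966
vertex 0.699 -4.142 2.585
endloop
endfacet
facet normal 0.321 0.174 -0.931
outer loop
vertex 1.543 -4.298 0.966
vertex 1.261 -3.838 0.955
vertex 1.762 -3.975 1.102
endloop
endfacet
facet normal 0.667 -0.624 0.408
outer loop
vertex 1.543 -4.298 0.966
vertex 1.762 -3.975 1.102
vertex 0.699 -4.142 2.585
endloop
endfacet
facet normal 0.321 0.175 -0.931
outer loop
vertex 1.762 -3.975 1.102
vertex 1.261 -3.838 0.955
vertex 1.687 -3.571 1.152
endloop
endfacet
facet normal 0.806 0.077 0.587
outer loop
vertex 1.762 -3.975 1.102
vertex 1.687 -3.571 1.152
vertex 0.699 -4.142 2.585
endloop
endfacet
facet normal -0.488 -0.261 -0.833
outer loop
vertex -3.329 -2.603 0.819
vertex -3.918 -2.771 1.217
vertex -3.835 -2.094 0.956
endloop
endfacet
facet normal 0.531 0.668 -0.521
outer loop
vertex -3.329 -2.603 0.819
vertex -3.835 -2.094 0.956
vertex -2.354 -2.08 2.485
endloop
endfacet
facet normal 0.531 0.668 -0.521
outer loop
vertex -2.354 -2.08 2.485
vertex -3.835 -2.094 0.956
vertex -2.859 -1.572 2.622
endloop
endfacet
facet normal 0.489 0.261 0.833
outer loop
vertex -2.354 -2.08 2.485
vertex -2.859 -1.572 2.622
vertex -2.942 -2.249 2.883
endloop
endfacet
facet normal -0.488 -0.261 -0.833
outer loop
vertex -3.835 -2.094 0.956
vertex -3.918 -2.771 1.217
vertex -4.424 -2.263 1.354
endloop
endfacet
facet normal -0.335 0.937 -0.098
outer loop
vertex -3.835 -2.094 0.956
vertex -4.424 -2.263 1.354
vertex -2.859 -1.572 2.622
endloop
endfacet
facet normal -0.335 0.937 -0.098
outer loop
vertex -2.859 -1.572 2.622
vertex -4.424 -2.263 1.354
vertex -3.448 -1.741 3.02
endloop
endfacet
facet normal 0.488 0.261 0.833
outer loop
vertex -2.859 -1.572 2.622
vertex -3.448 -1.741 3.02
vertex -2.942 -2.249 2.883
endloop
endfacet
facet normal -0.488 -0.262 -0.833
outer loop
vertex -4.424 -2.263 1.354
vertex -3.918 -2.771 1.217
vertex -4.506 -2.94 1.615
endloop
endfacet
facet normal -0.866 0.268 0.423
outer loop
vertex -4.424 -2.263 1.354
vertex -4.506 -2.94 1.615
vertex -3.448 -1.741 3.02
endloop
endfacet
facet normal -0.866 0.269 0.422
outer loop
vertex -3.448 -1.741 3.02
vertex -4.506 -2.94 1.615
vertex -3.531 -2.417 3.281
endloop
endfacet
facet normal 0.488 0.262 0.833
outer loop
vertex -3.448 -1.741 3.02
vertex -3.531 -2.417 3.281
vertex -2.942 -2.249 2.883
endloop
endfacet
facet normal -0.489 -0.261 -0.833
outer loop
vertex -4.506 -2.94 1.615
vertex -3.918 -2.771 1.217
vertex -4.001 -3.448 1.478
endloop
endfacet
facet normal -0.531 -0.668 0.521
outer loop
vertex -4.506 -2.94 1.615
vertex -4.001 -3.448 1.478
vertex -3.531 -2.417 3.281
endloop
endfacet
facet normal -0.531 -0.668 0.521
outer loop
vertex -3.531 -2.417 3.281
vertex -4.001 -3.448 1.478
vertex -3.025 -2.926 3.144
endloop
endfacet
facet normal 0.488 0.261 0.833
outer loop
vertex -3.531 -2.417 3.281
vertex -3.025 -2.926 3.144
vertex -2.942 -2.249 2.883
endloop
endfacet
facet normal -0.488 -0.261 -0.833
outer loop
vertex -4.001 -3.448 1.478
vertex -3.918 -2.771 1.217
vertex -3.412 -3.279 1.08
endloop
endfacet
facet normal 0.335 -0.937 0.098
outer loop
vertex -4.001 -3.448 1.478
vertex -3.412 -3.279 1.08
vertex -3.025 -2.926 3.144
endloop
endfacet
facet normal 0.335 -0.937 0.098
outer loop
vertex -3.025 -2.926 3.144
vertex -3.412 -3.279 1.08
vertex -2.436 -2.757 2.746
endloop
endfacet
facet normal 0.488 0.261 0.833
outer loop
vertex -3.025 -2.926 3.144
vertex -2.436 -2.757 2.746
vertex -2.942 -2.249 2.883
endloop
endfacet
facet normal -0.488 -0.262 -0.833
outer loop
vertex -3.412 -3.279 1.08
vertex -3.918 -2.771 1.217
vertex -3.329 -2.603 0.819
endloop
endfacet
facet normal 0.865 -0.269 -0.423
outer loop
vertex -3.412 -3.279 1.08
vertex -3.329 -2.603 0.819
vertex -2.436 -2.757 2.746
endloop
endfacet
facet normal 0.866 -0.268 -0.423
outer loop
vertex -2.436 -2.757 2.746
vertex -3.329 -2.603 0.819
vertex -2.354 -2.08 2.485
endloop
endfacet
facet normal 0.488 0.262 0.833
outer loop
vertex -2.436 -2.757 2.746
vertex -2.354 -2.08 2.485
vertex -2.942 -2.249 2.883
endloop
endfacet

endsolid


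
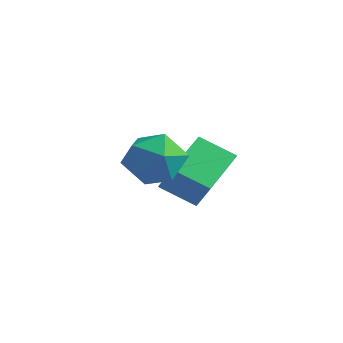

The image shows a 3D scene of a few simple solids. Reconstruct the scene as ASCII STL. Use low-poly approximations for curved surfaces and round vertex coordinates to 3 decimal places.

solid 
facet normal -0.998 0.005 -0.061
outer loop
vertex -1.814 0.653 2.883
vertex -1.837 -0.356 3.178
vertex -1.878 0.404 3.903
endloop
endfacet
facet normal -0.751 0.651 0.112
outer loop
vertex -1.814 0.653 2.883
vertex -1.878 0.404 3.903
vertex -1.247 1.185 3.591
endloop
endfacet
facet normal -0.305 0.862 -0.404
outer loop
vertex -1.814 0.653 2.883
vertex -1.247 1.185 3.591
vertex -0.816 0.908 2.673
endloop
endfacet
facet normal -0.277 0.346 -0.896
outer loop
vertex -1.814 0.653 2.883
vertex -0.816 0.908 2.673
vertex -1.181 -0.045 2.418
endloop
endfacet
facet normal -0.706 -0.184 -0.684
outer loop
vertex -1.814 0.653 2.883
vertex -1.181 -0.045 2.418
vertex -1.837 -0.356 3.178
endloop
endfacet
facet normal -0.375 0.589 0.716
outer loop
vertex -1.247 1.185 3.591
vertex -1.878 0.404 3.903
vertex -0.919 0.505 4.322
endloop
endfacet
facet normal -0.776 -0.457 0.435
outer loop
vertex -1.878 0.404 3.903
vertex -1.837 -0.356 3.178
vertex -1.284 -0.448 4.067
endloop
endfacet
facet normal -0.303 -0.762 -0.573
outer loop
vertex -1.837 -0.356 3.178
vertex -1.181 -0.045 2.418
vertex -0.853 -0.725 3.149
endloop
endfacet
facet normal 0.390 0.096 -0.916
outer loop
vertex -1.181 -0.045 2.418
vertex -0.816 0.908 2.673
vertex -0.222 0.056 2.837
endloop
endfacet
facet normal 0.346 0.931 -0.119
outer loop
vertex -0.816 0.908 2.673
vertex -1.247 1.185 3.591
vertex -0.263 0.816 3.562
endloop
endfacet
facet normal 0.277 -0.346 0.896
outer loop
vertex -0.286 -0.193 3.857
vertex -0.919 0.505 4.322
vertex -1.284 -0.448 4.067
endloop
endfacet
facet normal 0.305 -0.862 0.404
outer loop
vertex -0.286 -0.193 3.857
vertex -1.284 -0.448 4.067
vertex -0.853 -0.725 3.149
endloop
endfacet
facet normal 0.751 -0.651 -0.112
outer loop
vertex -0.286 -0.193 3.857
vertex -0.853 -0.725 3.149
vertex -0.222 0.056 2.837
endloop
endfacet
facet normal 0.998 -0.005 0.061
outer loop
vertex -0.286 -0.193 3.857
vertex -0.222 0.056 2.837
vertex -0.263 0.816 3.562
endloop
endfacet
facet normal 0.706 0.184 0.684
outer loop
vertex -0.286 -0.193 3.857
vertex -0.263 0.816 3.562
vertex -0.919 0.505 4.322
endloop
endfacet
facet normal -0.390 -0.096 0.916
outer loop
vertex -1.284 -0.448 4.067
vertex -0.919 0.505 4.322
vertex -1.878 0.404 3.903
endloop
endfacet
facet normal -0.346 -0.931 0.119
outer loop
vertex -0.853 -0.725 3.149
vertex -1.284 -0.448 4.067
vertex -1.837 -0.356 3.178
endloop
endfacet
facet normal 0.375 -0.589 -0.716
outer loop
vertex -0.222 0.056 2.837
vertex -0.853 -0.725 3.149
vertex -1.181 -0.045 2.418
endloop
endfacet
facet normal 0.776 0.457 -0.435
outer loop
vertex -0.263 0.816 3.562
vertex -0.222 0.056 2.837
vertex -0.816 0.908 2.673
endloop
endfacet
facet normal 0.303 0.762 0.573
outer loop
vertex -0.919 0.505 4.322
vertex -0.263 0.816 3.562
vertex -1.247 1.185 3.591
endloop
endfacet
facet normal -0.595 0.239 -0.768
outer loop
vertex -2.693 2.087 1.086
vertex -3.029 3.645 1.832
vertex -1.631 2.629 0.432
endloop
endfacet
facet normal 0.191 -0.885 -0.424
outer loop
vertex -0.751 2.275 1.568
vertex -2.693 2.087 1.086
vertex -1.631 2.629 0.432
endloop
endfacet
facet normal -0.595 0.239 -0.768
outer loop
vertex -1.631 2.629 0.432
vertex -3.029 3.645 1.832
vertex -1.967 4.187 1.178
endloop
endfacet
facet normal 0.781 0.399 -0.481
outer loop
vertex -1.967 4.187 1.178
vertex -0.751 2.275 1.568
vertex -1.631 2.629 0.432
endloop
endfacet
facet normal -0.781 -0.399 0.481
outer loop
vertex -2.693 2.087 1.086
vertex -2.149 3.291 2.968
vertex -3.029 3.645 1.832
endloop
endfacet
facet normal 0.191 -0.885 -0.424
outer loop
vertex -1.813 1.733 2.222
vertex -2.693 2.087 1.086
vertex -0.751 2.275 1.568
endloop
endfacet
facet normal -0.781 -0.399 0.481
outer loop
vertex -1.813 1.733 2.222
vertex -2.149 3.291 2.968
vertex -2.693 2.087 1.086
endloop
endfacet
facet normal -0.191 0.885 0.424
outer loop
vertex -3.029 3.645 1.832
vertex -2.149 3.291 2.968
vertex -1.967 4.187 1.178
endloop
endfacet
facet normal 0.781 0.399 -0.481
outer loop
vertex -1.087 3.833 2.314
vertex -0.751 2.275 1.568
vertex -1.967 4.187 1.178
endloop
endfacet
facet normal -0.191 0.885 0.424
outer loop
vertex -1.967 4.187 1.178
vertex -2.149 3.291 2.968
vertex -1.087 3.833 2.314
endloop
endfacet
facet normal 0.595 -0.239 0.768
outer loop
vertex -1.087 3.833 2.314
vertex -1.813 1.733 2.222
vertex -0.751 2.275 1.568
endloop
endfacet
facet normal 0.595 -0.239 0.768
outer loop
vertex -2.149 3.291 2.968
vertex -1.813 1.733 2.222
vertex -1.087 3.833 2.314
endloop
endfacet

endsolid


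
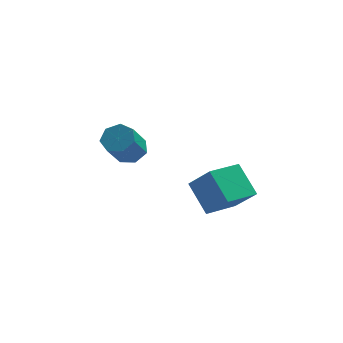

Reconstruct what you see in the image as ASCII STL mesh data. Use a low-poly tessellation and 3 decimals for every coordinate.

solid 
facet normal -0.515 0.425 -0.745
outer loop
vertex 1.156 -1.223 -0.557
vertex 2.372 -0.256 -0.845
vertex 1.762 -2.29 -1.585
endloop
endfacet
facet normal -0.770 -0.612 0.182
outer loop
vertex 2.528 -2.924 -0.475
vertex 1.156 -1.223 -0.557
vertex 1.762 -2.29 -1.585
endloop
endfacet
facet normal -0.514 0.425 -0.745
outer loop
vertex 1.762 -2.29 -1.585
vertex 2.372 -0.256 -0.845
vertex 2.978 -1.323 -1.872
endloop
endfacet
facet normal 0.379 -0.667 -0.642
outer loop
vertex 2.978 -1.323 -1.872
vertex 2.528 -2.924 -0.475
vertex 1.762 -2.29 -1.585
endloop
endfacet
facet normal -0.378 0.667 0.642
outer loop
vertex 1.156 -1.223 -0.557
vertex 3.138 -0.89 0.265
vertex 2.372 -0.256 -0.845
endloop
endfacet
facet normal -0.770 -0.612 0.182
outer loop
vertex 1.922 -1.857 0.552
vertex 1.156 -1.223 -0.557
vertex 2.528 -2.924 -0.475
endloop
endfacet
facet normal -0.378 0.666 0.642
outer loop
vertex 1.922 -1.857 0.552
vertex 3.138 -0.89 0.265
vertex 1.156 -1.223 -0.557
endloop
endfacet
facet normal 0.770 0.612 -0.182
outer loop
vertex 2.372 -0.256 -0.845
vertex 3.138 -0.89 0.265
vertex 2.978 -1.323 -1.872
endloop
endfacet
facet normal 0.378 -0.667 -0.642
outer loop
vertex 3.744 -1.957 -0.763
vertex 2.528 -2.924 -0.475
vertex 2.978 -1.323 -1.872
endloop
endfacet
facet normal 0.770 0.612 -0.182
outer loop
vertex 2.978 -1.323 -1.872
vertex 3.138 -0.89 0.265
vertex 3.744 -1.957 -0.763
endloop
endfacet
facet normal 0.514 -0.425 0.745
outer loop
vertex 3.744 -1.957 -0.763
vertex 1.922 -1.857 0.552
vertex 2.528 -2.924 -0.475
endloop
endfacet
facet normal 0.514 -0.425 0.745
outer loop
vertex 3.138 -0.89 0.265
vertex 1.922 -1.857 0.552
vertex 3.744 -1.957 -0.763
endloop
endfacet
facet normal 0.335 0.522 -0.785
outer loop
vertex -0.242 2.711 -1.329
vertex -0.902 3.108 -1.347
vertex -0.255 3.27 -0.963
endloop
endfacet
facet normal 0.942 -0.169 0.291
outer loop
vertex -0.242 2.711 -1.329
vertex -0.255 3.27 -0.963
vertex -0.779 1.876 -0.074
endloop
endfacet
facet normal 0.942 -0.169 0.290
outer loop
vertex -0.779 1.876 -0.074
vertex -0.255 3.27 -0.963
vertex -0.791 2.435 0.292
endloop
endfacet
facet normal -0.336 -0.521 0.785
outer loop
vertex -0.779 1.876 -0.074
vertex -0.791 2.435 0.292
vertex -1.438 2.272 -0.093
endloop
endfacet
facet normal 0.335 0.522 -0.784
outer loop
vertex -0.255 3.27 -0.963
vertex -0.902 3.108 -1.347
vertex -0.755 3.706 -0.886
endloop
endfacet
facet normal 0.572 0.549 0.609
outer loop
vertex -0.255 3.27 -0.963
vertex -0.755 3.706 -0.886
vertex -0.791 2.435 0.292
endloop
endfacet
facet normal 0.572 0.549 0.610
outer loop
vertex -0.791 2.435 0.292
vertex -0.755 3.706 -0.886
vertex -1.292 2.871 0.369
endloop
endfacet
facet normal -0.335 -0.523 0.784
outer loop
vertex -0.791 2.435 0.292
vertex -1.292 2.871 0.369
vertex -1.438 2.272 -0.093
endloop
endfacet
facet normal 0.336 0.522 -0.784
outer loop
vertex -0.755 3.706 -0.886
vertex -0.902 3.108 -1.347
vertex -1.365 3.692 -1.157
endloop
endfacet
facet normal -0.228 0.853 0.470
outer loop
vertex -0.755 3.706 -0.886
vertex -1.365 3.692 -1.157
vertex -1.292 2.871 0.369
endloop
endfacet
facet normal -0.228 0.853 0.470
outer loop
vertex -1.292 2.871 0.369
vertex -1.365 3.692 -1.157
vertex -1.902 2.857 0.098
endloop
endfacet
facet normal -0.336 -0.522 0.784
outer loop
vertex -1.292 2.871 0.369
vertex -1.902 2.857 0.098
vertex -1.438 2.272 -0.093
endloop
endfacet
facet normal 0.336 0.521 -0.784
outer loop
vertex -1.365 3.692 -1.157
vertex -0.902 3.108 -1.347
vertex -1.627 3.238 -1.571
endloop
endfacet
facet normal -0.856 0.516 -0.023
outer loop
vertex -1.365 3.692 -1.157
vertex -1.627 3.238 -1.571
vertex -1.902 2.857 0.098
endloop
endfacet
facet normal -0.857 0.515 -0.024
outer loop
vertex -1.902 2.857 0.098
vertex -1.627 3.238 -1.571
vertex -2.164 2.402 -0.316
endloop
endfacet
facet normal -0.334 -0.522 0.785
outer loop
vertex -1.902 2.857 0.098
vertex -2.164 2.402 -0.316
vertex -1.438 2.272 -0.093
endloop
endfacet
facet normal 0.336 0.522 -0.784
outer loop
vertex -1.627 3.238 -1.571
vertex -0.902 3.108 -1.347
vertex -1.342 2.685 -1.817
endloop
endfacet
facet normal -0.840 -0.211 -0.500
outer loop
vertex -1.627 3.238 -1.571
vertex -1.342 2.685 -1.817
vertex -2.164 2.402 -0.316
endloop
endfacet
facet normal -0.840 -0.211 -0.500
outer loop
vertex -2.164 2.402 -0.316
vertex -1.342 2.685 -1.817
vertex -1.879 1.85 -0.562
endloop
endfacet
facet normal -0.334 -0.522 0.784
outer loop
vertex -2.164 2.402 -0.316
vertex -1.879 1.85 -0.562
vertex -1.438 2.272 -0.093
endloop
endfacet
facet normal 0.336 0.522 -0.784
outer loop
vertex -1.342 2.685 -1.817
vertex -0.902 3.108 -1.347
vertex -0.726 2.451 -1.709
endloop
endfacet
facet normal -0.190 -0.778 -0.599
outer loop
vertex -1.342 2.685 -1.817
vertex -0.726 2.451 -1.709
vertex -1.879 1.85 -0.562
endloop
endfacet
facet normal -0.190 -0.778 -0.599
outer loop
vertex -1.879 1.85 -0.562
vertex -0.726 2.451 -1.709
vertex -1.263 1.616 -0.454
endloop
endfacet
facet normal -0.336 -0.521 0.785
outer loop
vertex -1.879 1.85 -0.562
vertex -1.263 1.616 -0.454
vertex -1.438 2.272 -0.093
endloop
endfacet
facet normal 0.335 0.522 -0.784
outer loop
vertex -0.726 2.451 -1.709
vertex -0.902 3.108 -1.347
vertex -0.242 2.711 -1.329
endloop
endfacet
facet normal 0.602 -0.759 -0.247
outer loop
vertex -0.726 2.451 -1.709
vertex -0.242 2.711 -1.329
vertex -1.263 1.616 -0.454
endloop
endfacet
facet normal 0.602 -0.759 -0.247
outer loop
vertex -1.263 1.616 -0.454
vertex -0.242 2.711 -1.329
vertex -0.779 1.876 -0.074
endloop
endfacet
facet normal -0.336 -0.521 0.784
outer loop
vertex -1.263 1.616 -0.454
vertex -0.779 1.876 -0.074
vertex -1.438 2.272 -0.093
endloop
endfacet

endsolid


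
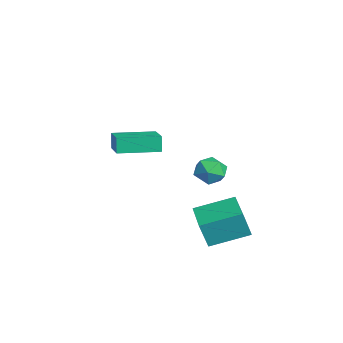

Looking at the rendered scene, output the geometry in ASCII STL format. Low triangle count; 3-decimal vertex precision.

solid 
facet normal -0.999 0.035 0.026
outer loop
vertex 2.314 0.776 -1.098
vertex 2.399 2.73 -0.481
vertex 2.293 1.217 -2.49
endloop
endfacet
facet normal -0.041 -0.953 -0.301
outer loop
vertex 4.201 1.15 -2.539
vertex 2.314 0.776 -1.098
vertex 2.293 1.217 -2.49
endloop
endfacet
facet normal -0.999 0.035 0.026
outer loop
vertex 2.293 1.217 -2.49
vertex 2.399 2.73 -0.481
vertex 2.378 3.17 -1.872
endloop
endfacet
facet normal -0.014 0.302 -0.953
outer loop
vertex 2.378 3.17 -1.872
vertex 4.201 1.15 -2.539
vertex 2.293 1.217 -2.49
endloop
endfacet
facet normal 0.014 -0.302 0.953
outer loop
vertex 2.314 0.776 -1.098
vertex 4.307 2.663 -0.53
vertex 2.399 2.73 -0.481
endloop
endfacet
facet normal -0.041 -0.953 -0.301
outer loop
vertex 4.222 0.71 -1.148
vertex 2.314 0.776 -1.098
vertex 4.201 1.15 -2.539
endloop
endfacet
facet normal 0.015 -0.302 0.953
outer loop
vertex 4.222 0.71 -1.148
vertex 4.307 2.663 -0.53
vertex 2.314 0.776 -1.098
endloop
endfacet
facet normal 0.041 0.953 0.301
outer loop
vertex 2.399 2.73 -0.481
vertex 4.307 2.663 -0.53
vertex 2.378 3.17 -1.872
endloop
endfacet
facet normal -0.015 0.302 -0.953
outer loop
vertex 4.286 3.104 -1.922
vertex 4.201 1.15 -2.539
vertex 2.378 3.17 -1.872
endloop
endfacet
facet normal 0.041 0.953 0.301
outer loop
vertex 2.378 3.17 -1.872
vertex 4.307 2.663 -0.53
vertex 4.286 3.104 -1.922
endloop
endfacet
facet normal 0.999 -0.035 -0.026
outer loop
vertex 4.286 3.104 -1.922
vertex 4.222 0.71 -1.148
vertex 4.201 1.15 -2.539
endloop
endfacet
facet normal 0.999 -0.035 -0.026
outer loop
vertex 4.307 2.663 -0.53
vertex 4.222 0.71 -1.148
vertex 4.286 3.104 -1.922
endloop
endfacet
facet normal -0.959 -0.011 -0.284
outer loop
vertex 0.899 -2.722 3.401
vertex 0.898 -0.684 3.323
vertex 1.149 -2.755 2.558
endloop
endfacet
facet normal 0.001 -0.999 0.039
outer loop
vertex 2.702 -2.736 3.017
vertex 0.899 -2.722 3.401
vertex 1.149 -2.755 2.558
endloop
endfacet
facet normal -0.959 -0.012 -0.283
outer loop
vertex 1.149 -2.755 2.558
vertex 0.898 -0.684 3.323
vertex 1.147 -0.716 2.48
endloop
endfacet
facet normal 0.284 -0.036 -0.958
outer loop
vertex 1.147 -0.716 2.48
vertex 2.702 -2.736 3.017
vertex 1.149 -2.755 2.558
endloop
endfacet
facet normal -0.284 0.037 0.958
outer loop
vertex 0.899 -2.722 3.401
vertex 2.451 -0.665 3.782
vertex 0.898 -0.684 3.323
endloop
endfacet
facet normal 0.000 -0.999 0.038
outer loop
vertex 2.453 -2.704 3.86
vertex 0.899 -2.722 3.401
vertex 2.702 -2.736 3.017
endloop
endfacet
facet normal -0.283 0.036 0.958
outer loop
vertex 2.453 -2.704 3.86
vertex 2.451 -0.665 3.782
vertex 0.899 -2.722 3.401
endloop
endfacet
facet normal -0.001 0.999 -0.038
outer loop
vertex 0.898 -0.684 3.323
vertex 2.451 -0.665 3.782
vertex 1.147 -0.716 2.48
endloop
endfacet
facet normal 0.283 -0.037 -0.958
outer loop
vertex 2.701 -0.698 2.939
vertex 2.702 -2.736 3.017
vertex 1.147 -0.716 2.48
endloop
endfacet
facet normal -0.000 0.999 -0.039
outer loop
vertex 1.147 -0.716 2.48
vertex 2.451 -0.665 3.782
vertex 2.701 -0.698 2.939
endloop
endfacet
facet normal 0.959 0.011 0.283
outer loop
vertex 2.701 -0.698 2.939
vertex 2.453 -2.704 3.86
vertex 2.702 -2.736 3.017
endloop
endfacet
facet normal 0.959 0.012 0.284
outer loop
vertex 2.451 -0.665 3.782
vertex 2.453 -2.704 3.86
vertex 2.701 -0.698 2.939
endloop
endfacet
facet normal -0.447 0.777 -0.442
outer loop
vertex -2.642 3.073 -2.184
vertex -3.446 2.852 -1.759
vertex -2.842 3.435 -1.345
endloop
endfacet
facet normal 0.245 0.910 -0.334
outer loop
vertex -2.642 3.073 -2.184
vertex -2.842 3.435 -1.345
vertex -1.976 3.134 -1.53
endloop
endfacet
facet normal 0.621 0.406 -0.670
outer loop
vertex -2.642 3.073 -2.184
vertex -1.976 3.134 -1.53
vertex -2.044 2.364 -2.059
endloop
endfacet
facet normal 0.161 -0.038 -0.986
outer loop
vertex -2.642 3.073 -2.184
vertex -2.044 2.364 -2.059
vertex -2.952 2.19 -2.2
endloop
endfacet
facet normal -0.499 0.191 -0.845
outer loop
vertex -2.642 3.073 -2.184
vertex -2.952 2.19 -2.2
vertex -3.446 2.852 -1.759
endloop
endfacet
facet normal 0.374 0.852 0.366
outer loop
vertex -1.976 3.134 -1.53
vertex -2.842 3.435 -1.345
vertex -2.368 2.95 -0.7
endloop
endfacet
facet normal -0.746 0.638 0.191
outer loop
vertex -2.842 3.435 -1.345
vertex -3.446 2.852 -1.759
vertex -3.276 2.776 -0.841
endloop
endfacet
facet normal -0.830 -0.312 -0.461
outer loop
vertex -3.446 2.852 -1.759
vertex -2.952 2.19 -2.2
vertex -3.344 2.006 -1.37
endloop
endfacet
facet normal 0.238 -0.684 -0.689
outer loop
vertex -2.952 2.19 -2.2
vertex -2.044 2.364 -2.059
vertex -2.478 1.705 -1.555
endloop
endfacet
facet normal 0.983 0.036 -0.179
outer loop
vertex -2.044 2.364 -2.059
vertex -1.976 3.134 -1.53
vertex -1.874 2.288 -1.141
endloop
endfacet
facet normal -0.161 0.038 0.986
outer loop
vertex -2.678 2.067 -0.716
vertex -2.368 2.95 -0.7
vertex -3.276 2.776 -0.841
endloop
endfacet
facet normal -0.621 -0.406 0.670
outer loop
vertex -2.678 2.067 -0.716
vertex -3.276 2.776 -0.841
vertex -3.344 2.006 -1.37
endloop
endfacet
facet normal -0.245 -0.910 0.334
outer loop
vertex -2.678 2.067 -0.716
vertex -3.344 2.006 -1.37
vertex -2.478 1.705 -1.555
endloop
endfacet
facet normal 0.447 -0.777 0.442
outer loop
vertex -2.678 2.067 -0.716
vertex -2.478 1.705 -1.555
vertex -1.874 2.288 -1.141
endloop
endfacet
facet normal 0.499 -0.191 0.845
outer loop
vertex -2.678 2.067 -0.716
vertex -1.874 2.288 -1.141
vertex -2.368 2.95 -0.7
endloop
endfacet
facet normal -0.238 0.684 0.689
outer loop
vertex -3.276 2.776 -0.841
vertex -2.368 2.95 -0.7
vertex -2.842 3.435 -1.345
endloop
endfacet
facet normal -0.983 -0.036 0.179
outer loop
vertex -3.344 2.006 -1.37
vertex -3.276 2.776 -0.841
vertex -3.446 2.852 -1.759
endloop
endfacet
facet normal -0.374 -0.852 -0.366
outer loop
vertex -2.478 1.705 -1.555
vertex -3.344 2.006 -1.37
vertex -2.952 2.19 -2.2
endloop
endfacet
facet normal 0.746 -0.638 -0.191
outer loop
vertex -1.874 2.288 -1.141
vertex -2.478 1.705 -1.555
vertex -2.044 2.364 -2.059
endloop
endfacet
facet normal 0.830 0.312 0.461
outer loop
vertex -2.368 2.95 -0.7
vertex -1.874 2.288 -1.141
vertex -1.976 3.134 -1.53
endloop
endfacet

endsolid


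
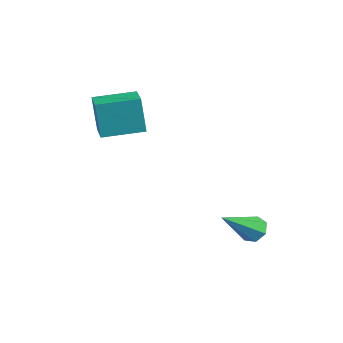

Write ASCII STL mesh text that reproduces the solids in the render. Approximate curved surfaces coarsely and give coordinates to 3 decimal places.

solid 
facet normal -0.195 0.768 -0.609
outer loop
vertex 2.11 -0.093 -2.015
vertex 1.508 -0.275 -2.052
vertex 1.774 0.12 -1.639
endloop
endfacet
facet normal 0.789 0.287 0.543
outer loop
vertex 2.11 -0.093 -2.015
vertex 1.774 0.12 -1.639
vertex 1.912 -1.865 -0.788
endloop
endfacet
facet normal -0.195 0.768 -0.610
outer loop
vertex 1.774 0.12 -1.639
vertex 1.508 -0.275 -2.052
vertex 1.238 0.035 -1.575
endloop
endfacet
facet normal 0.047 0.396 0.917
outer loop
vertex 1.774 0.12 -1.639
vertex 1.238 0.035 -1.575
vertex 1.912 -1.865 -0.788
endloop
endfacet
facet normal -0.195 0.768 -0.610
outer loop
vertex 1.238 0.035 -1.575
vertex 1.508 -0.275 -2.052
vertex 0.905 -0.283 -1.869
endloop
endfacet
facet normal -0.690 0.054 0.722
outer loop
vertex 1.238 0.035 -1.575
vertex 0.905 -0.283 -1.869
vertex 1.912 -1.865 -0.788
endloop
endfacet
facet normal -0.196 0.767 -0.611
outer loop
vertex 0.905 -0.283 -1.869
vertex 1.508 -0.275 -2.052
vertex 1.027 -0.596 -2.301
endloop
endfacet
facet normal -0.870 -0.483 0.104
outer loop
vertex 0.905 -0.283 -1.869
vertex 1.027 -0.596 -2.301
vertex 1.912 -1.865 -0.788
endloop
endfacet
facet normal -0.196 0.767 -0.611
outer loop
vertex 1.027 -0.596 -2.301
vertex 1.508 -0.275 -2.052
vertex 1.511 -0.667 -2.545
endloop
endfacet
facet normal -0.355 -0.808 -0.470
outer loop
vertex 1.027 -0.596 -2.301
vertex 1.511 -0.667 -2.545
vertex 1.912 -1.865 -0.788
endloop
endfacet
facet normal -0.195 0.767 -0.611
outer loop
vertex 1.511 -0.667 -2.545
vertex 1.508 -0.275 -2.052
vertex 1.993 -0.443 -2.418
endloop
endfacet
facet normal 0.465 -0.678 -0.569
outer loop
vertex 1.511 -0.667 -2.545
vertex 1.993 -0.443 -2.418
vertex 1.912 -1.865 -0.788
endloop
endfacet
facet normal -0.195 0.768 -0.610
outer loop
vertex 1.993 -0.443 -2.418
vertex 1.508 -0.275 -2.052
vertex 2.11 -0.093 -2.015
endloop
endfacet
facet normal 0.975 -0.190 -0.118
outer loop
vertex 1.993 -0.443 -2.418
vertex 2.11 -0.093 -2.015
vertex 1.912 -1.865 -0.788
endloop
endfacet
facet normal -0.951 0.289 -0.114
outer loop
vertex -3.977 -4.446 3.483
vertex -3.488 -2.765 3.663
vertex -3.744 -4.337 1.823
endloop
endfacet
facet normal -0.278 -0.955 -0.102
outer loop
vertex -2.632 -4.675 1.957
vertex -3.977 -4.446 3.483
vertex -3.744 -4.337 1.823
endloop
endfacet
facet normal -0.951 0.289 -0.114
outer loop
vertex -3.744 -4.337 1.823
vertex -3.488 -2.765 3.663
vertex -3.255 -2.656 2.003
endloop
endfacet
facet normal 0.139 0.065 -0.988
outer loop
vertex -3.255 -2.656 2.003
vertex -2.632 -4.675 1.957
vertex -3.744 -4.337 1.823
endloop
endfacet
facet normal -0.139 -0.065 0.988
outer loop
vertex -3.977 -4.446 3.483
vertex -2.376 -3.103 3.797
vertex -3.488 -2.765 3.663
endloop
endfacet
facet normal -0.278 -0.955 -0.102
outer loop
vertex -2.865 -4.784 3.617
vertex -3.977 -4.446 3.483
vertex -2.632 -4.675 1.957
endloop
endfacet
facet normal -0.139 -0.065 0.988
outer loop
vertex -2.865 -4.784 3.617
vertex -2.376 -3.103 3.797
vertex -3.977 -4.446 3.483
endloop
endfacet
facet normal 0.278 0.955 0.102
outer loop
vertex -3.488 -2.765 3.663
vertex -2.376 -3.103 3.797
vertex -3.255 -2.656 2.003
endloop
endfacet
facet normal 0.139 0.065 -0.988
outer loop
vertex -2.143 -2.994 2.137
vertex -2.632 -4.675 1.957
vertex -3.255 -2.656 2.003
endloop
endfacet
facet normal 0.278 0.955 0.102
outer loop
vertex -3.255 -2.656 2.003
vertex -2.376 -3.103 3.797
vertex -2.143 -2.994 2.137
endloop
endfacet
facet normal 0.951 -0.289 0.114
outer loop
vertex -2.143 -2.994 2.137
vertex -2.865 -4.784 3.617
vertex -2.632 -4.675 1.957
endloop
endfacet
facet normal 0.951 -0.289 0.114
outer loop
vertex -2.376 -3.103 3.797
vertex -2.865 -4.784 3.617
vertex -2.143 -2.994 2.137
endloop
endfacet

endsolid


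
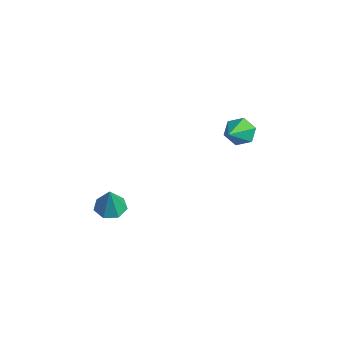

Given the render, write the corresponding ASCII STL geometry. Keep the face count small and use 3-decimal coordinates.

solid 
facet normal -0.295 0.114 -0.949
outer loop
vertex -3.15 -2.91 -2.552
vertex -3.529 -3.556 -2.512
vertex -3.768 -2.863 -2.354
endloop
endfacet
facet normal 0.216 0.854 0.473
outer loop
vertex -3.15 -2.91 -2.552
vertex -3.768 -2.863 -2.354
vertex -3.091 -3.724 -1.108
endloop
endfacet
facet normal -0.295 0.114 -0.949
outer loop
vertex -3.768 -2.863 -2.354
vertex -3.529 -3.556 -2.512
vertex -4.206 -3.338 -2.275
endloop
endfacet
facet normal -0.495 0.566 0.660
outer loop
vertex -3.768 -2.863 -2.354
vertex -4.206 -3.338 -2.275
vertex -3.091 -3.724 -1.108
endloop
endfacet
facet normal -0.295 0.114 -0.949
outer loop
vertex -4.206 -3.338 -2.275
vertex -3.529 -3.556 -2.512
vertex -4.134 -3.977 -2.374
endloop
endfacet
facet normal -0.740 -0.184 0.647
outer loop
vertex -4.206 -3.338 -2.275
vertex -4.134 -3.977 -2.374
vertex -3.091 -3.724 -1.108
endloop
endfacet
facet normal -0.295 0.114 -0.949
outer loop
vertex -4.134 -3.977 -2.374
vertex -3.529 -3.556 -2.512
vertex -3.606 -4.299 -2.577
endloop
endfacet
facet normal -0.336 -0.831 0.443
outer loop
vertex -4.134 -3.977 -2.374
vertex -3.606 -4.299 -2.577
vertex -3.091 -3.724 -1.108
endloop
endfacet
facet normal -0.295 0.114 -0.949
outer loop
vertex -3.606 -4.299 -2.577
vertex -3.529 -3.556 -2.512
vertex -3.02 -4.061 -2.731
endloop
endfacet
facet normal 0.414 -0.888 0.202
outer loop
vertex -3.606 -4.299 -2.577
vertex -3.02 -4.061 -2.731
vertex -3.091 -3.724 -1.108
endloop
endfacet
facet normal -0.295 0.114 -0.949
outer loop
vertex -3.02 -4.061 -2.731
vertex -3.529 -3.556 -2.512
vertex -2.817 -3.443 -2.72
endloop
endfacet
facet normal 0.944 -0.312 0.106
outer loop
vertex -3.02 -4.061 -2.731
vertex -2.817 -3.443 -2.72
vertex -3.091 -3.724 -1.108
endloop
endfacet
facet normal -0.295 0.114 -0.949
outer loop
vertex -2.817 -3.443 -2.72
vertex -3.529 -3.556 -2.512
vertex -3.15 -2.91 -2.552
endloop
endfacet
facet normal 0.857 0.464 0.226
outer loop
vertex -2.817 -3.443 -2.72
vertex -3.15 -2.91 -2.552
vertex -3.091 -3.724 -1.108
endloop
endfacet
facet normal -0.654 0.562 -0.507
outer loop
vertex -2.932 2.012 0.466
vertex -3.185 2.299 1.111
vertex -2.619 2.632 0.749
endloop
endfacet
facet normal 0.812 -0.153 -0.563
outer loop
vertex -2.932 2.012 0.466
vertex -2.619 2.632 0.749
vertex -1.975 1.261 2.049
endloop
endfacet
facet normal -0.654 0.561 -0.507
outer loop
vertex -2.619 2.632 0.749
vertex -3.185 2.299 1.111
vertex -2.873 2.919 1.394
endloop
endfacet
facet normal 0.855 0.507 0.111
outer loop
vertex -2.619 2.632 0.749
vertex -2.873 2.919 1.394
vertex -1.975 1.261 2.049
endloop
endfacet
facet normal -0.654 0.561 -0.507
outer loop
vertex -2.873 2.919 1.394
vertex -3.185 2.299 1.111
vertex -3.439 2.586 1.756
endloop
endfacet
facet normal 0.260 0.473 0.842
outer loop
vertex -2.873 2.919 1.394
vertex -3.439 2.586 1.756
vertex -1.975 1.261 2.049
endloop
endfacet
facet normal -0.654 0.561 -0.507
outer loop
vertex -3.439 2.586 1.756
vertex -3.185 2.299 1.111
vertex -3.751 1.966 1.473
endloop
endfacet
facet normal -0.379 -0.220 0.899
outer loop
vertex -3.439 2.586 1.756
vertex -3.751 1.966 1.473
vertex -1.975 1.261 2.049
endloop
endfacet
facet normal -0.654 0.562 -0.507
outer loop
vertex -3.751 1.966 1.473
vertex -3.185 2.299 1.111
vertex -3.498 1.679 0.828
endloop
endfacet
facet normal -0.422 -0.878 0.225
outer loop
vertex -3.751 1.966 1.473
vertex -3.498 1.679 0.828
vertex -1.975 1.261 2.049
endloop
endfacet
facet normal -0.654 0.562 -0.507
outer loop
vertex -3.498 1.679 0.828
vertex -3.185 2.299 1.111
vertex -2.932 2.012 0.466
endloop
endfacet
facet normal 0.174 -0.845 -0.506
outer loop
vertex -3.498 1.679 0.828
vertex -2.932 2.012 0.466
vertex -1.975 1.261 2.049
endloop
endfacet

endsolid


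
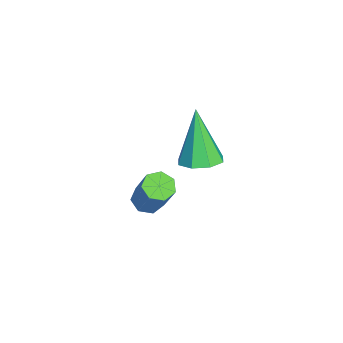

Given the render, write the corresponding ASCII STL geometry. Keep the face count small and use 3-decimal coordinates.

solid 
facet normal -0.444 -0.198 -0.874
outer loop
vertex -0.439 -2.759 -3.956
vertex -0.894 -2.436 -3.798
vertex -0.414 -2.272 -4.079
endloop
endfacet
facet normal 0.895 -0.152 -0.419
outer loop
vertex -0.439 -2.759 -3.956
vertex -0.414 -2.272 -4.079
vertex 0.349 -2.408 -2.399
endloop
endfacet
facet normal 0.895 -0.153 -0.419
outer loop
vertex 0.349 -2.408 -2.399
vertex -0.414 -2.272 -4.079
vertex 0.375 -1.92 -2.522
endloop
endfacet
facet normal 0.442 0.197 0.875
outer loop
vertex 0.349 -2.408 -2.399
vertex 0.375 -1.92 -2.522
vertex -0.106 -2.084 -2.242
endloop
endfacet
facet normal -0.444 -0.198 -0.874
outer loop
vertex -0.414 -2.272 -4.079
vertex -0.894 -2.436 -3.798
vertex -0.75 -1.908 -3.991
endloop
endfacet
facet normal 0.598 0.661 -0.453
outer loop
vertex -0.414 -2.272 -4.079
vertex -0.75 -1.908 -3.991
vertex 0.375 -1.92 -2.522
endloop
endfacet
facet normal 0.598 0.661 -0.453
outer loop
vertex 0.375 -1.92 -2.522
vertex -0.75 -1.908 -3.991
vertex 0.039 -1.556 -2.434
endloop
endfacet
facet normal 0.442 0.197 0.875
outer loop
vertex 0.375 -1.92 -2.522
vertex 0.039 -1.556 -2.434
vertex -0.106 -2.084 -2.242
endloop
endfacet
facet normal -0.443 -0.199 -0.874
outer loop
vertex -0.75 -1.908 -3.991
vertex -0.894 -2.436 -3.798
vertex -1.195 -1.942 -3.758
endloop
endfacet
facet normal -0.151 0.978 -0.145
outer loop
vertex -0.75 -1.908 -3.991
vertex -1.195 -1.942 -3.758
vertex 0.039 -1.556 -2.434
endloop
endfacet
facet normal -0.151 0.978 -0.145
outer loop
vertex 0.039 -1.556 -2.434
vertex -1.195 -1.942 -3.758
vertex -0.406 -1.59 -2.201
endloop
endfacet
facet normal 0.443 0.196 0.875
outer loop
vertex 0.039 -1.556 -2.434
vertex -0.406 -1.59 -2.201
vertex -0.106 -2.084 -2.242
endloop
endfacet
facet normal -0.443 -0.199 -0.874
outer loop
vertex -1.195 -1.942 -3.758
vertex -0.894 -2.436 -3.798
vertex -1.414 -2.347 -3.555
endloop
endfacet
facet normal -0.784 0.559 0.271
outer loop
vertex -1.195 -1.942 -3.758
vertex -1.414 -2.347 -3.555
vertex -0.406 -1.59 -2.201
endloop
endfacet
facet normal -0.784 0.558 0.272
outer loop
vertex -0.406 -1.59 -2.201
vertex -1.414 -2.347 -3.555
vertex -0.625 -1.996 -1.999
endloop
endfacet
facet normal 0.443 0.196 0.875
outer loop
vertex -0.406 -1.59 -2.201
vertex -0.625 -1.996 -1.999
vertex -0.106 -2.084 -2.242
endloop
endfacet
facet normal -0.443 -0.197 -0.875
outer loop
vertex -1.414 -2.347 -3.555
vertex -0.894 -2.436 -3.798
vertex -1.241 -2.82 -3.536
endloop
endfacet
facet normal -0.828 -0.283 0.484
outer loop
vertex -1.414 -2.347 -3.555
vertex -1.241 -2.82 -3.536
vertex -0.625 -1.996 -1.999
endloop
endfacet
facet normal -0.828 -0.283 0.484
outer loop
vertex -0.625 -1.996 -1.999
vertex -1.241 -2.82 -3.536
vertex -0.452 -2.468 -1.979
endloop
endfacet
facet normal 0.443 0.199 0.874
outer loop
vertex -0.625 -1.996 -1.999
vertex -0.452 -2.468 -1.979
vertex -0.106 -2.084 -2.242
endloop
endfacet
facet normal -0.443 -0.197 -0.875
outer loop
vertex -1.241 -2.82 -3.536
vertex -0.894 -2.436 -3.798
vertex -0.808 -3.003 -3.714
endloop
endfacet
facet normal -0.248 -0.910 0.332
outer loop
vertex -1.241 -2.82 -3.536
vertex -0.808 -3.003 -3.714
vertex -0.452 -2.468 -1.979
endloop
endfacet
facet normal -0.248 -0.910 0.332
outer loop
vertex -0.452 -2.468 -1.979
vertex -0.808 -3.003 -3.714
vertex -0.019 -2.651 -2.158
endloop
endfacet
facet normal 0.445 0.198 0.874
outer loop
vertex -0.452 -2.468 -1.979
vertex -0.019 -2.651 -2.158
vertex -0.106 -2.084 -2.242
endloop
endfacet
facet normal -0.443 -0.197 -0.874
outer loop
vertex -0.808 -3.003 -3.714
vertex -0.894 -2.436 -3.798
vertex -0.439 -2.759 -3.956
endloop
endfacet
facet normal 0.518 -0.853 -0.070
outer loop
vertex -0.808 -3.003 -3.714
vertex -0.439 -2.759 -3.956
vertex -0.019 -2.651 -2.158
endloop
endfacet
facet normal 0.518 -0.853 -0.070
outer loop
vertex -0.019 -2.651 -2.158
vertex -0.439 -2.759 -3.956
vertex 0.349 -2.408 -2.399
endloop
endfacet
facet normal 0.442 0.197 0.875
outer loop
vertex -0.019 -2.651 -2.158
vertex 0.349 -2.408 -2.399
vertex -0.106 -2.084 -2.242
endloop
endfacet
facet normal 0.410 0.064 -0.910
outer loop
vertex 0.846 -1.091 -0.333
vertex 0.208 -0.775 -0.598
vertex 0.851 -0.511 -0.29
endloop
endfacet
facet normal 0.729 -0.057 0.682
outer loop
vertex 0.846 -1.091 -0.333
vertex 0.851 -0.511 -0.29
vertex -0.628 -0.905 1.258
endloop
endfacet
facet normal 0.409 0.065 -0.910
outer loop
vertex 0.851 -0.511 -0.29
vertex 0.208 -0.775 -0.598
vertex 0.479 -0.086 -0.427
endloop
endfacet
facet normal 0.482 0.621 0.618
outer loop
vertex 0.851 -0.511 -0.29
vertex 0.479 -0.086 -0.427
vertex -0.628 -0.905 1.258
endloop
endfacet
facet normal 0.411 0.064 -0.909
outer loop
vertex 0.479 -0.086 -0.427
vertex 0.208 -0.775 -0.598
vertex -0.051 -0.063 -0.665
endloop
endfacet
facet normal -0.125 0.922 0.366
outer loop
vertex 0.479 -0.086 -0.427
vertex -0.051 -0.063 -0.665
vertex -0.628 -0.905 1.258
endloop
endfacet
facet normal 0.409 0.063 -0.910
outer loop
vertex -0.051 -0.063 -0.665
vertex 0.208 -0.775 -0.598
vertex -0.43 -0.458 -0.863
endloop
endfacet
facet normal -0.738 0.671 0.073
outer loop
vertex -0.051 -0.063 -0.665
vertex -0.43 -0.458 -0.863
vertex -0.628 -0.905 1.258
endloop
endfacet
facet normal 0.410 0.064 -0.910
outer loop
vertex -0.43 -0.458 -0.863
vertex 0.208 -0.775 -0.598
vertex -0.435 -1.038 -0.906
endloop
endfacet
facet normal -0.996 0.015 -0.090
outer loop
vertex -0.43 -0.458 -0.863
vertex -0.435 -1.038 -0.906
vertex -0.628 -0.905 1.258
endloop
endfacet
facet normal 0.410 0.064 -0.910
outer loop
vertex -0.435 -1.038 -0.906
vertex 0.208 -0.775 -0.598
vertex -0.064 -1.464 -0.769
endloop
endfacet
facet normal -0.750 -0.661 -0.026
outer loop
vertex -0.435 -1.038 -0.906
vertex -0.064 -1.464 -0.769
vertex -0.628 -0.905 1.258
endloop
endfacet
facet normal 0.409 0.064 -0.910
outer loop
vertex -0.064 -1.464 -0.769
vertex 0.208 -0.775 -0.598
vertex 0.467 -1.486 -0.532
endloop
endfacet
facet normal -0.141 -0.964 0.227
outer loop
vertex -0.064 -1.464 -0.769
vertex 0.467 -1.486 -0.532
vertex -0.628 -0.905 1.258
endloop
endfacet
facet normal 0.410 0.065 -0.910
outer loop
vertex 0.467 -1.486 -0.532
vertex 0.208 -0.775 -0.598
vertex 0.846 -1.091 -0.333
endloop
endfacet
facet normal 0.471 -0.713 0.519
outer loop
vertex 0.467 -1.486 -0.532
vertex 0.846 -1.091 -0.333
vertex -0.628 -0.905 1.258
endloop
endfacet

endsolid
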